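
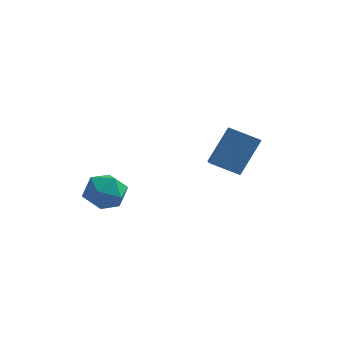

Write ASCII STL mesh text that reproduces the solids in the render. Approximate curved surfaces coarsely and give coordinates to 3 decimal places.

solid 
facet normal -0.319 -0.507 -0.801
outer loop
vertex 3.045 2.74 0.216
vertex 1.755 2.603 0.817
vertex 2.647 3.914 -0.368
endloop
endfacet
facet normal 0.902 0.097 -0.421
outer loop
vertex 3.305 4.957 1.283
vertex 3.045 2.74 0.216
vertex 2.647 3.914 -0.368
endloop
endfacet
facet normal -0.320 -0.506 -0.801
outer loop
vertex 2.647 3.914 -0.368
vertex 1.755 2.603 0.817
vertex 1.357 3.777 0.234
endloop
endfacet
facet normal -0.290 0.857 -0.426
outer loop
vertex 1.357 3.777 0.234
vertex 3.305 4.957 1.283
vertex 2.647 3.914 -0.368
endloop
endfacet
facet normal 0.290 -0.857 0.426
outer loop
vertex 3.045 2.74 0.216
vertex 2.413 3.646 2.468
vertex 1.755 2.603 0.817
endloop
endfacet
facet normal 0.902 0.097 -0.421
outer loop
vertex 3.703 3.783 1.866
vertex 3.045 2.74 0.216
vertex 3.305 4.957 1.283
endloop
endfacet
facet normal 0.290 -0.857 0.426
outer loop
vertex 3.703 3.783 1.866
vertex 2.413 3.646 2.468
vertex 3.045 2.74 0.216
endloop
endfacet
facet normal -0.902 -0.097 0.421
outer loop
vertex 1.755 2.603 0.817
vertex 2.413 3.646 2.468
vertex 1.357 3.777 0.234
endloop
endfacet
facet normal -0.290 0.857 -0.426
outer loop
vertex 2.015 4.82 1.884
vertex 3.305 4.957 1.283
vertex 1.357 3.777 0.234
endloop
endfacet
facet normal -0.902 -0.097 0.421
outer loop
vertex 1.357 3.777 0.234
vertex 2.413 3.646 2.468
vertex 2.015 4.82 1.884
endloop
endfacet
facet normal 0.319 0.506 0.801
outer loop
vertex 2.015 4.82 1.884
vertex 3.703 3.783 1.866
vertex 3.305 4.957 1.283
endloop
endfacet
facet normal 0.320 0.507 0.801
outer loop
vertex 2.413 3.646 2.468
vertex 3.703 3.783 1.866
vertex 2.015 4.82 1.884
endloop
endfacet
facet normal -0.965 -0.016 0.264
outer loop
vertex -2.534 -0.69 0.634
vertex -2.525 -1.72 0.603
vertex -2.294 -1.229 1.479
endloop
endfacet
facet normal -0.636 0.556 0.535
outer loop
vertex -2.534 -0.69 0.634
vertex -2.294 -1.229 1.479
vertex -1.758 -0.383 1.238
endloop
endfacet
facet normal -0.364 0.932 -0.006
outer loop
vertex -2.534 -0.69 0.634
vertex -1.758 -0.383 1.238
vertex -1.658 -0.351 0.213
endloop
endfacet
facet normal -0.524 0.592 -0.613
outer loop
vertex -2.534 -0.69 0.634
vertex -1.658 -0.351 0.213
vertex -2.131 -1.177 -0.18
endloop
endfacet
facet normal -0.895 0.006 -0.446
outer loop
vertex -2.534 -0.69 0.634
vertex -2.131 -1.177 -0.18
vertex -2.525 -1.72 0.603
endloop
endfacet
facet normal -0.095 0.328 0.940
outer loop
vertex -1.758 -0.383 1.238
vertex -2.294 -1.229 1.479
vertex -1.269 -1.223 1.58
endloop
endfacet
facet normal -0.625 -0.599 0.501
outer loop
vertex -2.294 -1.229 1.479
vertex -2.525 -1.72 0.603
vertex -1.742 -2.049 1.187
endloop
endfacet
facet normal -0.513 -0.563 -0.648
outer loop
vertex -2.525 -1.72 0.603
vertex -2.131 -1.177 -0.18
vertex -1.642 -2.017 0.162
endloop
endfacet
facet normal 0.088 0.386 -0.918
outer loop
vertex -2.131 -1.177 -0.18
vertex -1.658 -0.351 0.213
vertex -1.106 -1.171 -0.079
endloop
endfacet
facet normal 0.346 0.936 0.063
outer loop
vertex -1.658 -0.351 0.213
vertex -1.758 -0.383 1.238
vertex -0.875 -0.68 0.797
endloop
endfacet
facet normal 0.524 -0.592 0.613
outer loop
vertex -0.866 -1.71 0.766
vertex -1.269 -1.223 1.58
vertex -1.742 -2.049 1.187
endloop
endfacet
facet normal 0.364 -0.932 0.006
outer loop
vertex -0.866 -1.71 0.766
vertex -1.742 -2.049 1.187
vertex -1.642 -2.017 0.162
endloop
endfacet
facet normal 0.636 -0.556 -0.535
outer loop
vertex -0.866 -1.71 0.766
vertex -1.642 -2.017 0.162
vertex -1.106 -1.171 -0.079
endloop
endfacet
facet normal 0.965 0.016 -0.264
outer loop
vertex -0.866 -1.71 0.766
vertex -1.106 -1.171 -0.079
vertex -0.875 -0.68 0.797
endloop
endfacet
facet normal 0.895 -0.006 0.446
outer loop
vertex -0.866 -1.71 0.766
vertex -0.875 -0.68 0.797
vertex -1.269 -1.223 1.58
endloop
endfacet
facet normal -0.088 -0.386 0.918
outer loop
vertex -1.742 -2.049 1.187
vertex -1.269 -1.223 1.58
vertex -2.294 -1.229 1.479
endloop
endfacet
facet normal -0.346 -0.936 -0.063
outer loop
vertex -1.642 -2.017 0.162
vertex -1.742 -2.049 1.187
vertex -2.525 -1.72 0.603
endloop
endfacet
facet normal 0.095 -0.328 -0.940
outer loop
vertex -1.106 -1.171 -0.079
vertex -1.642 -2.017 0.162
vertex -2.131 -1.177 -0.18
endloop
endfacet
facet normal 0.625 0.599 -0.501
outer loop
vertex -0.875 -0.68 0.797
vertex -1.106 -1.171 -0.079
vertex -1.658 -0.351 0.213
endloop
endfacet
facet normal 0.513 0.563 0.648
outer loop
vertex -1.269 -1.223 1.58
vertex -0.875 -0.68 0.797
vertex -1.758 -0.383 1.238
endloop
endfacet

endsolid


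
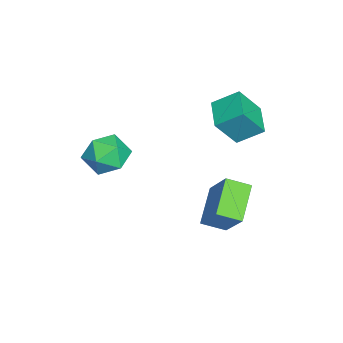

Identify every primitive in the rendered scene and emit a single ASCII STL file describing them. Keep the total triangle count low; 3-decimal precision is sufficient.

solid 
facet normal -0.318 0.505 -0.802
outer loop
vertex -1.227 1.926 1.978
vertex 0.227 2.302 1.638
vertex -1.112 0.792 1.218
endloop
endfacet
facet normal -0.944 -0.244 0.221
outer loop
vertex -0.587 -0.042 2.542
vertex -1.227 1.926 1.978
vertex -1.112 0.792 1.218
endloop
endfacet
facet normal -0.318 0.505 -0.802
outer loop
vertex -1.112 0.792 1.218
vertex 0.227 2.302 1.638
vertex 0.342 1.167 0.878
endloop
endfacet
facet normal 0.084 -0.828 -0.555
outer loop
vertex 0.342 1.167 0.878
vertex -0.587 -0.042 2.542
vertex -1.112 0.792 1.218
endloop
endfacet
facet normal -0.084 0.828 0.555
outer loop
vertex -1.227 1.926 1.978
vertex 0.752 1.468 2.962
vertex 0.227 2.302 1.638
endloop
endfacet
facet normal -0.944 -0.244 0.221
outer loop
vertex -0.702 1.093 3.302
vertex -1.227 1.926 1.978
vertex -0.587 -0.042 2.542
endloop
endfacet
facet normal -0.084 0.828 0.554
outer loop
vertex -0.702 1.093 3.302
vertex 0.752 1.468 2.962
vertex -1.227 1.926 1.978
endloop
endfacet
facet normal 0.944 0.244 -0.221
outer loop
vertex 0.227 2.302 1.638
vertex 0.752 1.468 2.962
vertex 0.342 1.167 0.878
endloop
endfacet
facet normal 0.084 -0.828 -0.554
outer loop
vertex 0.867 0.334 2.202
vertex -0.587 -0.042 2.542
vertex 0.342 1.167 0.878
endloop
endfacet
facet normal 0.944 0.244 -0.221
outer loop
vertex 0.342 1.167 0.878
vertex 0.752 1.468 2.962
vertex 0.867 0.334 2.202
endloop
endfacet
facet normal 0.318 -0.505 0.802
outer loop
vertex 0.867 0.334 2.202
vertex -0.702 1.093 3.302
vertex -0.587 -0.042 2.542
endloop
endfacet
facet normal 0.318 -0.505 0.802
outer loop
vertex 0.752 1.468 2.962
vertex -0.702 1.093 3.302
vertex 0.867 0.334 2.202
endloop
endfacet
facet normal -0.847 0.074 0.527
outer loop
vertex 1.949 0.979 -0.162
vertex 1.772 2.02 -0.593
vertex 0.937 0.179 -1.677
endloop
endfacet
facet normal 0.156 -0.913 0.378
outer loop
vertex 2.528 0.04 -2.667
vertex 1.949 0.979 -0.162
vertex 0.937 0.179 -1.677
endloop
endfacet
facet normal -0.847 0.074 0.527
outer loop
vertex 0.937 0.179 -1.677
vertex 1.772 2.02 -0.593
vertex 0.759 1.219 -2.108
endloop
endfacet
facet normal -0.509 -0.402 -0.761
outer loop
vertex 0.759 1.219 -2.108
vertex 2.528 0.04 -2.667
vertex 0.937 0.179 -1.677
endloop
endfacet
facet normal 0.509 0.402 0.761
outer loop
vertex 1.949 0.979 -0.162
vertex 3.363 1.881 -1.583
vertex 1.772 2.02 -0.593
endloop
endfacet
facet normal 0.156 -0.913 0.378
outer loop
vertex 3.541 0.841 -1.152
vertex 1.949 0.979 -0.162
vertex 2.528 0.04 -2.667
endloop
endfacet
facet normal 0.508 0.403 0.761
outer loop
vertex 3.541 0.841 -1.152
vertex 3.363 1.881 -1.583
vertex 1.949 0.979 -0.162
endloop
endfacet
facet normal -0.156 0.912 -0.378
outer loop
vertex 1.772 2.02 -0.593
vertex 3.363 1.881 -1.583
vertex 0.759 1.219 -2.108
endloop
endfacet
facet normal -0.508 -0.402 -0.762
outer loop
vertex 2.351 1.081 -3.098
vertex 2.528 0.04 -2.667
vertex 0.759 1.219 -2.108
endloop
endfacet
facet normal -0.156 0.913 -0.378
outer loop
vertex 0.759 1.219 -2.108
vertex 3.363 1.881 -1.583
vertex 2.351 1.081 -3.098
endloop
endfacet
facet normal 0.847 -0.074 -0.527
outer loop
vertex 2.351 1.081 -3.098
vertex 3.541 0.841 -1.152
vertex 2.528 0.04 -2.667
endloop
endfacet
facet normal 0.847 -0.073 -0.527
outer loop
vertex 3.363 1.881 -1.583
vertex 3.541 0.841 -1.152
vertex 2.351 1.081 -3.098
endloop
endfacet
facet normal -0.792 0.563 0.235
outer loop
vertex 3.4 -2.562 2.123
vertex 2.746 -3.335 1.771
vertex 3.059 -3.323 2.797
endloop
endfacet
facet normal -0.243 0.702 0.670
outer loop
vertex 3.4 -2.562 2.123
vertex 3.059 -3.323 2.797
vertex 4.08 -2.999 2.828
endloop
endfacet
facet normal 0.308 0.913 0.269
outer loop
vertex 3.4 -2.562 2.123
vertex 4.08 -2.999 2.828
vertex 4.399 -2.81 1.821
endloop
endfacet
facet normal 0.099 0.905 -0.414
outer loop
vertex 3.4 -2.562 2.123
vertex 4.399 -2.81 1.821
vertex 3.574 -3.018 1.168
endloop
endfacet
facet normal -0.580 0.689 -0.435
outer loop
vertex 3.4 -2.562 2.123
vertex 3.574 -3.018 1.168
vertex 2.746 -3.335 1.771
endloop
endfacet
facet normal -0.060 0.093 0.994
outer loop
vertex 4.08 -2.999 2.828
vertex 3.059 -3.323 2.797
vertex 3.846 -4.042 2.912
endloop
endfacet
facet normal -0.948 -0.130 0.291
outer loop
vertex 3.059 -3.323 2.797
vertex 2.746 -3.335 1.771
vertex 3.021 -4.25 2.259
endloop
endfacet
facet normal -0.605 0.072 -0.793
outer loop
vertex 2.746 -3.335 1.771
vertex 3.574 -3.018 1.168
vertex 3.34 -4.061 1.252
endloop
endfacet
facet normal 0.495 0.421 -0.760
outer loop
vertex 3.574 -3.018 1.168
vertex 4.399 -2.81 1.821
vertex 4.361 -3.737 1.283
endloop
endfacet
facet normal 0.832 0.434 0.345
outer loop
vertex 4.399 -2.81 1.821
vertex 4.08 -2.999 2.828
vertex 4.674 -3.725 2.309
endloop
endfacet
facet normal -0.099 -0.905 0.414
outer loop
vertex 4.02 -4.498 1.957
vertex 3.846 -4.042 2.912
vertex 3.021 -4.25 2.259
endloop
endfacet
facet normal -0.308 -0.913 -0.269
outer loop
vertex 4.02 -4.498 1.957
vertex 3.021 -4.25 2.259
vertex 3.34 -4.061 1.252
endloop
endfacet
facet normal 0.243 -0.702 -0.670
outer loop
vertex 4.02 -4.498 1.957
vertex 3.34 -4.061 1.252
vertex 4.361 -3.737 1.283
endloop
endfacet
facet normal 0.792 -0.563 -0.235
outer loop
vertex 4.02 -4.498 1.957
vertex 4.361 -3.737 1.283
vertex 4.674 -3.725 2.309
endloop
endfacet
facet normal 0.580 -0.689 0.435
outer loop
vertex 4.02 -4.498 1.957
vertex 4.674 -3.725 2.309
vertex 3.846 -4.042 2.912
endloop
endfacet
facet normal -0.495 -0.421 0.760
outer loop
vertex 3.021 -4.25 2.259
vertex 3.846 -4.042 2.912
vertex 3.059 -3.323 2.797
endloop
endfacet
facet normal -0.832 -0.434 -0.345
outer loop
vertex 3.34 -4.061 1.252
vertex 3.021 -4.25 2.259
vertex 2.746 -3.335 1.771
endloop
endfacet
facet normal 0.060 -0.093 -0.994
outer loop
vertex 4.361 -3.737 1.283
vertex 3.34 -4.061 1.252
vertex 3.574 -3.018 1.168
endloop
endfacet
facet normal 0.948 0.130 -0.291
outer loop
vertex 4.674 -3.725 2.309
vertex 4.361 -3.737 1.283
vertex 4.399 -2.81 1.821
endloop
endfacet
facet normal 0.605 -0.072 0.793
outer loop
vertex 3.846 -4.042 2.912
vertex 4.674 -3.725 2.309
vertex 4.08 -2.999 2.828
endloop
endfacet

endsolid


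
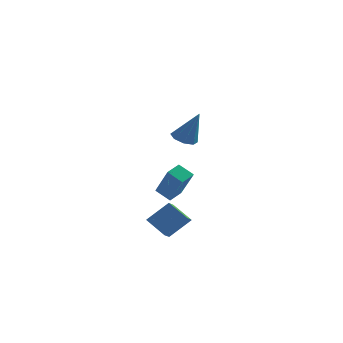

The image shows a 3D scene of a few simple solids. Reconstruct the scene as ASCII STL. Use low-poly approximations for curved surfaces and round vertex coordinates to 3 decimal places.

solid 
facet normal -0.755 0.308 0.579
outer loop
vertex -3.19 -3.887 -2.571
vertex -2.278 -3.408 -1.638
vertex -3.183 -3.035 -3.015
endloop
endfacet
facet normal -0.656 -0.344 -0.671
outer loop
vertex -2.262 -3.412 -3.722
vertex -3.19 -3.887 -2.571
vertex -3.183 -3.035 -3.015
endloop
endfacet
facet normal -0.754 0.309 0.579
outer loop
vertex -3.183 -3.035 -3.015
vertex -2.278 -3.408 -1.638
vertex -2.27 -2.557 -2.082
endloop
endfacet
facet normal 0.008 0.887 -0.462
outer loop
vertex -2.27 -2.557 -2.082
vertex -2.262 -3.412 -3.722
vertex -3.183 -3.035 -3.015
endloop
endfacet
facet normal -0.008 -0.886 0.463
outer loop
vertex -3.19 -3.887 -2.571
vertex -1.357 -3.785 -2.345
vertex -2.278 -3.408 -1.638
endloop
endfacet
facet normal -0.656 -0.344 -0.671
outer loop
vertex -2.27 -4.263 -3.278
vertex -3.19 -3.887 -2.571
vertex -2.262 -3.412 -3.722
endloop
endfacet
facet normal -0.008 -0.887 0.462
outer loop
vertex -2.27 -4.263 -3.278
vertex -1.357 -3.785 -2.345
vertex -3.19 -3.887 -2.571
endloop
endfacet
facet normal 0.656 0.344 0.671
outer loop
vertex -2.278 -3.408 -1.638
vertex -1.357 -3.785 -2.345
vertex -2.27 -2.557 -2.082
endloop
endfacet
facet normal 0.007 0.887 -0.462
outer loop
vertex -1.35 -2.933 -2.789
vertex -2.262 -3.412 -3.722
vertex -2.27 -2.557 -2.082
endloop
endfacet
facet normal 0.656 0.344 0.671
outer loop
vertex -2.27 -2.557 -2.082
vertex -1.357 -3.785 -2.345
vertex -1.35 -2.933 -2.789
endloop
endfacet
facet normal 0.755 -0.309 -0.579
outer loop
vertex -1.35 -2.933 -2.789
vertex -2.27 -4.263 -3.278
vertex -2.262 -3.412 -3.722
endloop
endfacet
facet normal 0.754 -0.308 -0.580
outer loop
vertex -1.357 -3.785 -2.345
vertex -2.27 -4.263 -3.278
vertex -1.35 -2.933 -2.789
endloop
endfacet
facet normal -0.813 0.219 0.539
outer loop
vertex -2.854 -1.195 -0.578
vertex -2.497 -0.462 -0.337
vertex -3.643 -0.299 -2.133
endloop
endfacet
facet normal -0.420 -0.862 -0.284
outer loop
vertex -2.903 -0.498 -2.623
vertex -2.854 -1.195 -0.578
vertex -3.643 -0.299 -2.133
endloop
endfacet
facet normal -0.814 0.217 0.539
outer loop
vertex -3.643 -0.299 -2.133
vertex -2.497 -0.462 -0.337
vertex -3.287 0.434 -1.891
endloop
endfacet
facet normal -0.402 0.457 -0.793
outer loop
vertex -3.287 0.434 -1.891
vertex -2.903 -0.498 -2.623
vertex -3.643 -0.299 -2.133
endloop
endfacet
facet normal 0.402 -0.457 0.793
outer loop
vertex -2.854 -1.195 -0.578
vertex -1.757 -0.661 -0.827
vertex -2.497 -0.462 -0.337
endloop
endfacet
facet normal -0.420 -0.862 -0.284
outer loop
vertex -2.113 -1.394 -1.069
vertex -2.854 -1.195 -0.578
vertex -2.903 -0.498 -2.623
endloop
endfacet
facet normal 0.403 -0.457 0.793
outer loop
vertex -2.113 -1.394 -1.069
vertex -1.757 -0.661 -0.827
vertex -2.854 -1.195 -0.578
endloop
endfacet
facet normal 0.420 0.862 0.284
outer loop
vertex -2.497 -0.462 -0.337
vertex -1.757 -0.661 -0.827
vertex -3.287 0.434 -1.891
endloop
endfacet
facet normal -0.403 0.457 -0.793
outer loop
vertex -2.546 0.235 -2.382
vertex -2.903 -0.498 -2.623
vertex -3.287 0.434 -1.891
endloop
endfacet
facet normal 0.420 0.862 0.284
outer loop
vertex -3.287 0.434 -1.891
vertex -1.757 -0.661 -0.827
vertex -2.546 0.235 -2.382
endloop
endfacet
facet normal 0.813 -0.219 -0.539
outer loop
vertex -2.546 0.235 -2.382
vertex -2.113 -1.394 -1.069
vertex -2.903 -0.498 -2.623
endloop
endfacet
facet normal 0.814 -0.218 -0.538
outer loop
vertex -1.757 -0.661 -0.827
vertex -2.113 -1.394 -1.069
vertex -2.546 0.235 -2.382
endloop
endfacet
facet normal -0.420 0.064 -0.905
outer loop
vertex -1.161 -3.46 2.017
vertex -1.656 -3.125 2.27
vertex -1.08 -2.969 2.014
endloop
endfacet
facet normal 0.982 -0.163 -0.098
outer loop
vertex -1.161 -3.46 2.017
vertex -1.08 -2.969 2.014
vertex -0.944 -3.235 3.81
endloop
endfacet
facet normal -0.420 0.066 -0.905
outer loop
vertex -1.08 -2.969 2.014
vertex -1.656 -3.125 2.27
vertex -1.336 -2.569 2.162
endloop
endfacet
facet normal 0.845 0.535 0.015
outer loop
vertex -1.08 -2.969 2.014
vertex -1.336 -2.569 2.162
vertex -0.944 -3.235 3.81
endloop
endfacet
facet normal -0.419 0.065 -0.905
outer loop
vertex -1.336 -2.569 2.162
vertex -1.656 -3.125 2.27
vertex -1.78 -2.495 2.373
endloop
endfacet
facet normal 0.293 0.909 0.298
outer loop
vertex -1.336 -2.569 2.162
vertex -1.78 -2.495 2.373
vertex -0.944 -3.235 3.81
endloop
endfacet
facet normal -0.419 0.066 -0.905
outer loop
vertex -1.78 -2.495 2.373
vertex -1.656 -3.125 2.27
vertex -2.152 -2.789 2.524
endloop
endfacet
facet normal -0.346 0.737 0.581
outer loop
vertex -1.78 -2.495 2.373
vertex -2.152 -2.789 2.524
vertex -0.944 -3.235 3.81
endloop
endfacet
facet normal -0.419 0.065 -0.905
outer loop
vertex -2.152 -2.789 2.524
vertex -1.656 -3.125 2.27
vertex -2.233 -3.28 2.526
endloop
endfacet
facet normal -0.703 0.119 0.701
outer loop
vertex -2.152 -2.789 2.524
vertex -2.233 -3.28 2.526
vertex -0.944 -3.235 3.81
endloop
endfacet
facet normal -0.419 0.065 -0.906
outer loop
vertex -2.233 -3.28 2.526
vertex -1.656 -3.125 2.27
vertex -1.977 -3.68 2.379
endloop
endfacet
facet normal -0.566 -0.578 0.588
outer loop
vertex -2.233 -3.28 2.526
vertex -1.977 -3.68 2.379
vertex -0.944 -3.235 3.81
endloop
endfacet
facet normal -0.419 0.065 -0.905
outer loop
vertex -1.977 -3.68 2.379
vertex -1.656 -3.125 2.27
vertex -1.533 -3.754 2.168
endloop
endfacet
facet normal -0.013 -0.952 0.306
outer loop
vertex -1.977 -3.68 2.379
vertex -1.533 -3.754 2.168
vertex -0.944 -3.235 3.81
endloop
endfacet
facet normal -0.419 0.065 -0.906
outer loop
vertex -1.533 -3.754 2.168
vertex -1.656 -3.125 2.27
vertex -1.161 -3.46 2.017
endloop
endfacet
facet normal 0.625 -0.780 0.022
outer loop
vertex -1.533 -3.754 2.168
vertex -1.161 -3.46 2.017
vertex -0.944 -3.235 3.81
endloop
endfacet

endsolid


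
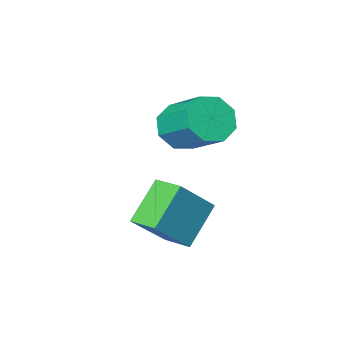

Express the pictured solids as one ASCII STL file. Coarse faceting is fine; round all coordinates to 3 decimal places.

solid 
facet normal 0.104 -0.823 -0.558
outer loop
vertex -2.291 -3.681 3.215
vertex -2.993 -3.446 2.738
vertex -2.127 -3.3 2.684
endloop
endfacet
facet normal 0.964 -0.054 0.259
outer loop
vertex -2.291 -3.681 3.215
vertex -2.127 -3.3 2.684
vertex -2.466 -2.289 4.158
endloop
endfacet
facet normal 0.964 -0.056 0.260
outer loop
vertex -2.466 -2.289 4.158
vertex -2.127 -3.3 2.684
vertex -2.301 -1.909 3.627
endloop
endfacet
facet normal -0.103 0.824 0.558
outer loop
vertex -2.466 -2.289 4.158
vertex -2.301 -1.909 3.627
vertex -3.167 -2.054 3.682
endloop
endfacet
facet normal 0.104 -0.823 -0.558
outer loop
vertex -2.127 -3.3 2.684
vertex -2.993 -3.446 2.738
vertex -2.469 -3.005 2.185
endloop
endfacet
facet normal 0.855 0.360 -0.373
outer loop
vertex -2.127 -3.3 2.684
vertex -2.469 -3.005 2.185
vertex -2.301 -1.909 3.627
endloop
endfacet
facet normal 0.855 0.361 -0.374
outer loop
vertex -2.301 -1.909 3.627
vertex -2.469 -3.005 2.185
vertex -2.644 -1.613 3.128
endloop
endfacet
facet normal -0.102 0.823 0.559
outer loop
vertex -2.301 -1.909 3.627
vertex -2.644 -1.613 3.128
vertex -3.167 -2.054 3.682
endloop
endfacet
facet normal 0.103 -0.823 -0.558
outer loop
vertex -2.469 -3.005 2.185
vertex -2.993 -3.446 2.738
vertex -3.119 -2.968 2.01
endloop
endfacet
facet normal 0.244 0.565 -0.788
outer loop
vertex -2.469 -3.005 2.185
vertex -3.119 -2.968 2.01
vertex -2.644 -1.613 3.128
endloop
endfacet
facet normal 0.244 0.565 -0.788
outer loop
vertex -2.644 -1.613 3.128
vertex -3.119 -2.968 2.01
vertex -3.293 -1.577 2.953
endloop
endfacet
facet normal -0.105 0.824 0.557
outer loop
vertex -2.644 -1.613 3.128
vertex -3.293 -1.577 2.953
vertex -3.167 -2.054 3.682
endloop
endfacet
facet normal 0.103 -0.823 -0.558
outer loop
vertex -3.119 -2.968 2.01
vertex -2.993 -3.446 2.738
vertex -3.694 -3.211 2.262
endloop
endfacet
facet normal -0.510 0.438 -0.740
outer loop
vertex -3.119 -2.968 2.01
vertex -3.694 -3.211 2.262
vertex -3.293 -1.577 2.953
endloop
endfacet
facet normal -0.508 0.438 -0.741
outer loop
vertex -3.293 -1.577 2.953
vertex -3.694 -3.211 2.262
vertex -3.869 -1.819 3.205
endloop
endfacet
facet normal -0.103 0.824 0.557
outer loop
vertex -3.293 -1.577 2.953
vertex -3.869 -1.819 3.205
vertex -3.167 -2.054 3.682
endloop
endfacet
facet normal 0.103 -0.824 -0.558
outer loop
vertex -3.694 -3.211 2.262
vertex -2.993 -3.446 2.738
vertex -3.859 -3.591 2.793
endloop
endfacet
facet normal -0.964 0.055 -0.260
outer loop
vertex -3.694 -3.211 2.262
vertex -3.859 -3.591 2.793
vertex -3.869 -1.819 3.205
endloop
endfacet
facet normal -0.964 0.055 -0.259
outer loop
vertex -3.869 -1.819 3.205
vertex -3.859 -3.591 2.793
vertex -4.033 -2.2 3.736
endloop
endfacet
facet normal -0.104 0.823 0.558
outer loop
vertex -3.869 -1.819 3.205
vertex -4.033 -2.2 3.736
vertex -3.167 -2.054 3.682
endloop
endfacet
facet normal 0.102 -0.823 -0.559
outer loop
vertex -3.859 -3.591 2.793
vertex -2.993 -3.446 2.738
vertex -3.516 -3.887 3.292
endloop
endfacet
facet normal -0.855 -0.360 0.374
outer loop
vertex -3.859 -3.591 2.793
vertex -3.516 -3.887 3.292
vertex -4.033 -2.2 3.736
endloop
endfacet
facet normal -0.855 -0.360 0.373
outer loop
vertex -4.033 -2.2 3.736
vertex -3.516 -3.887 3.292
vertex -3.691 -2.495 4.235
endloop
endfacet
facet normal -0.104 0.823 0.558
outer loop
vertex -4.033 -2.2 3.736
vertex -3.691 -2.495 4.235
vertex -3.167 -2.054 3.682
endloop
endfacet
facet normal 0.105 -0.824 -0.557
outer loop
vertex -3.516 -3.887 3.292
vertex -2.993 -3.446 2.738
vertex -2.867 -3.923 3.467
endloop
endfacet
facet normal -0.244 -0.565 0.788
outer loop
vertex -3.516 -3.887 3.292
vertex -2.867 -3.923 3.467
vertex -3.691 -2.495 4.235
endloop
endfacet
facet normal -0.244 -0.565 0.788
outer loop
vertex -3.691 -2.495 4.235
vertex -2.867 -3.923 3.467
vertex -3.041 -2.532 4.41
endloop
endfacet
facet normal -0.103 0.823 0.558
outer loop
vertex -3.691 -2.495 4.235
vertex -3.041 -2.532 4.41
vertex -3.167 -2.054 3.682
endloop
endfacet
facet normal 0.103 -0.824 -0.557
outer loop
vertex -2.867 -3.923 3.467
vertex -2.993 -3.446 2.738
vertex -2.291 -3.681 3.215
endloop
endfacet
facet normal 0.508 -0.439 0.741
outer loop
vertex -2.867 -3.923 3.467
vertex -2.291 -3.681 3.215
vertex -3.041 -2.532 4.41
endloop
endfacet
facet normal 0.510 -0.438 0.741
outer loop
vertex -3.041 -2.532 4.41
vertex -2.291 -3.681 3.215
vertex -2.466 -2.289 4.158
endloop
endfacet
facet normal -0.103 0.823 0.558
outer loop
vertex -3.041 -2.532 4.41
vertex -2.466 -2.289 4.158
vertex -3.167 -2.054 3.682
endloop
endfacet
facet normal -0.692 -0.087 -0.716
outer loop
vertex -2.298 -1.814 0.721
vertex -2.552 -0.877 0.853
vertex -1.193 -1.356 -0.402
endloop
endfacet
facet normal 0.259 -0.956 -0.135
outer loop
vertex 0.032 -1.203 0.867
vertex -2.298 -1.814 0.721
vertex -1.193 -1.356 -0.402
endloop
endfacet
facet normal -0.692 -0.086 -0.717
outer loop
vertex -1.193 -1.356 -0.402
vertex -2.552 -0.877 0.853
vertex -1.447 -0.419 -0.269
endloop
endfacet
facet normal 0.674 0.280 -0.684
outer loop
vertex -1.447 -0.419 -0.269
vertex 0.032 -1.203 0.867
vertex -1.193 -1.356 -0.402
endloop
endfacet
facet normal -0.674 -0.279 0.684
outer loop
vertex -2.298 -1.814 0.721
vertex -1.327 -0.724 2.122
vertex -2.552 -0.877 0.853
endloop
endfacet
facet normal 0.259 -0.956 -0.135
outer loop
vertex -1.073 -1.661 1.989
vertex -2.298 -1.814 0.721
vertex 0.032 -1.203 0.867
endloop
endfacet
facet normal -0.673 -0.280 0.684
outer loop
vertex -1.073 -1.661 1.989
vertex -1.327 -0.724 2.122
vertex -2.298 -1.814 0.721
endloop
endfacet
facet normal -0.259 0.956 0.135
outer loop
vertex -2.552 -0.877 0.853
vertex -1.327 -0.724 2.122
vertex -1.447 -0.419 -0.269
endloop
endfacet
facet normal 0.674 0.279 -0.684
outer loop
vertex -0.222 -0.266 0.999
vertex 0.032 -1.203 0.867
vertex -1.447 -0.419 -0.269
endloop
endfacet
facet normal -0.259 0.956 0.135
outer loop
vertex -1.447 -0.419 -0.269
vertex -1.327 -0.724 2.122
vertex -0.222 -0.266 0.999
endloop
endfacet
facet normal 0.692 0.087 0.717
outer loop
vertex -0.222 -0.266 0.999
vertex -1.073 -1.661 1.989
vertex 0.032 -1.203 0.867
endloop
endfacet
facet normal 0.692 0.086 0.716
outer loop
vertex -1.327 -0.724 2.122
vertex -1.073 -1.661 1.989
vertex -0.222 -0.266 0.999
endloop
endfacet

endsolid


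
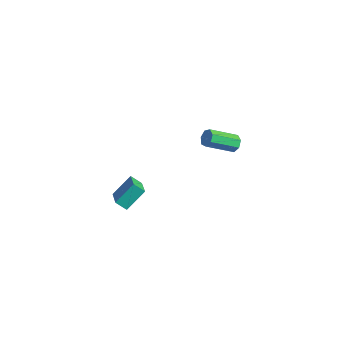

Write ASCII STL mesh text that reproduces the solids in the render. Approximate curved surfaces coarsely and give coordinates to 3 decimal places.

solid 
facet normal 0.342 0.794 -0.503
outer loop
vertex 0.536 4.223 -4.135
vertex 0.153 4.612 -3.782
vertex 0.764 4.426 -3.66
endloop
endfacet
facet normal 0.849 -0.491 -0.198
outer loop
vertex 0.536 4.223 -4.135
vertex 0.764 4.426 -3.66
vertex -0.19 2.54 -3.071
endloop
endfacet
facet normal 0.848 -0.491 -0.198
outer loop
vertex -0.19 2.54 -3.071
vertex 0.764 4.426 -3.66
vertex 0.038 2.742 -2.596
endloop
endfacet
facet normal -0.342 -0.794 0.502
outer loop
vertex -0.19 2.54 -3.071
vertex 0.038 2.742 -2.596
vertex -0.573 2.928 -2.718
endloop
endfacet
facet normal 0.342 0.795 -0.502
outer loop
vertex 0.764 4.426 -3.66
vertex 0.153 4.612 -3.782
vertex 0.531 4.768 -3.277
endloop
endfacet
facet normal 0.844 -0.025 0.536
outer loop
vertex 0.764 4.426 -3.66
vertex 0.531 4.768 -3.277
vertex 0.038 2.742 -2.596
endloop
endfacet
facet normal 0.844 -0.025 0.536
outer loop
vertex 0.038 2.742 -2.596
vertex 0.531 4.768 -3.277
vertex -0.195 3.084 -2.213
endloop
endfacet
facet normal -0.342 -0.795 0.502
outer loop
vertex 0.038 2.742 -2.596
vertex -0.195 3.084 -2.213
vertex -0.573 2.928 -2.718
endloop
endfacet
facet normal 0.343 0.794 -0.502
outer loop
vertex 0.531 4.768 -3.277
vertex 0.153 4.612 -3.782
vertex 0.014 4.993 -3.274
endloop
endfacet
facet normal 0.204 0.458 0.865
outer loop
vertex 0.531 4.768 -3.277
vertex 0.014 4.993 -3.274
vertex -0.195 3.084 -2.213
endloop
endfacet
facet normal 0.204 0.458 0.865
outer loop
vertex -0.195 3.084 -2.213
vertex 0.014 4.993 -3.274
vertex -0.712 3.309 -2.21
endloop
endfacet
facet normal -0.343 -0.794 0.502
outer loop
vertex -0.195 3.084 -2.213
vertex -0.712 3.309 -2.21
vertex -0.573 2.928 -2.718
endloop
endfacet
facet normal 0.343 0.794 -0.502
outer loop
vertex 0.014 4.993 -3.274
vertex 0.153 4.612 -3.782
vertex -0.399 4.931 -3.654
endloop
endfacet
facet normal -0.590 0.598 0.543
outer loop
vertex 0.014 4.993 -3.274
vertex -0.399 4.931 -3.654
vertex -0.712 3.309 -2.21
endloop
endfacet
facet normal -0.590 0.598 0.543
outer loop
vertex -0.712 3.309 -2.21
vertex -0.399 4.931 -3.654
vertex -1.125 3.247 -2.59
endloop
endfacet
facet normal -0.343 -0.794 0.502
outer loop
vertex -0.712 3.309 -2.21
vertex -1.125 3.247 -2.59
vertex -0.573 2.928 -2.718
endloop
endfacet
facet normal 0.342 0.794 -0.503
outer loop
vertex -0.399 4.931 -3.654
vertex 0.153 4.612 -3.782
vertex -0.396 4.628 -4.13
endloop
endfacet
facet normal -0.940 0.286 -0.188
outer loop
vertex -0.399 4.931 -3.654
vertex -0.396 4.628 -4.13
vertex -1.125 3.247 -2.59
endloop
endfacet
facet normal -0.939 0.287 -0.188
outer loop
vertex -1.125 3.247 -2.59
vertex -0.396 4.628 -4.13
vertex -1.122 2.945 -3.066
endloop
endfacet
facet normal -0.343 -0.794 0.502
outer loop
vertex -1.125 3.247 -2.59
vertex -1.122 2.945 -3.066
vertex -0.573 2.928 -2.718
endloop
endfacet
facet normal 0.341 0.795 -0.502
outer loop
vertex -0.396 4.628 -4.13
vertex 0.153 4.612 -3.782
vertex 0.021 4.314 -4.344
endloop
endfacet
facet normal -0.581 -0.241 -0.778
outer loop
vertex -0.396 4.628 -4.13
vertex 0.021 4.314 -4.344
vertex -1.122 2.945 -3.066
endloop
endfacet
facet normal -0.582 -0.240 -0.777
outer loop
vertex -1.122 2.945 -3.066
vertex 0.021 4.314 -4.344
vertex -0.706 2.63 -3.28
endloop
endfacet
facet normal -0.343 -0.794 0.502
outer loop
vertex -1.122 2.945 -3.066
vertex -0.706 2.63 -3.28
vertex -0.573 2.928 -2.718
endloop
endfacet
facet normal 0.344 0.794 -0.502
outer loop
vertex 0.021 4.314 -4.344
vertex 0.153 4.612 -3.782
vertex 0.536 4.223 -4.135
endloop
endfacet
facet normal 0.214 -0.586 -0.782
outer loop
vertex 0.021 4.314 -4.344
vertex 0.536 4.223 -4.135
vertex -0.706 2.63 -3.28
endloop
endfacet
facet normal 0.214 -0.586 -0.781
outer loop
vertex -0.706 2.63 -3.28
vertex 0.536 4.223 -4.135
vertex -0.19 2.54 -3.071
endloop
endfacet
facet normal -0.342 -0.794 0.502
outer loop
vertex -0.706 2.63 -3.28
vertex -0.19 2.54 -3.071
vertex -0.573 2.928 -2.718
endloop
endfacet
facet normal -0.634 -0.465 0.618
outer loop
vertex 0.761 -3.874 -2.108
vertex -0.566 -3.042 -2.843
vertex 0.594 -5.123 -3.219
endloop
endfacet
facet normal 0.767 -0.481 0.425
outer loop
vertex 1.146 -4.718 -3.757
vertex 0.761 -3.874 -2.108
vertex 0.594 -5.123 -3.219
endloop
endfacet
facet normal -0.634 -0.465 0.618
outer loop
vertex 0.594 -5.123 -3.219
vertex -0.566 -3.042 -2.843
vertex -0.733 -4.291 -3.955
endloop
endfacet
facet normal -0.099 -0.743 -0.661
outer loop
vertex -0.733 -4.291 -3.955
vertex 1.146 -4.718 -3.757
vertex 0.594 -5.123 -3.219
endloop
endfacet
facet normal 0.100 0.743 0.662
outer loop
vertex 0.761 -3.874 -2.108
vertex -0.014 -2.637 -3.381
vertex -0.566 -3.042 -2.843
endloop
endfacet
facet normal 0.767 -0.481 0.425
outer loop
vertex 1.313 -3.469 -2.645
vertex 0.761 -3.874 -2.108
vertex 1.146 -4.718 -3.757
endloop
endfacet
facet normal 0.099 0.743 0.662
outer loop
vertex 1.313 -3.469 -2.645
vertex -0.014 -2.637 -3.381
vertex 0.761 -3.874 -2.108
endloop
endfacet
facet normal -0.767 0.481 -0.425
outer loop
vertex -0.566 -3.042 -2.843
vertex -0.014 -2.637 -3.381
vertex -0.733 -4.291 -3.955
endloop
endfacet
facet normal -0.099 -0.743 -0.662
outer loop
vertex -0.181 -3.886 -4.492
vertex 1.146 -4.718 -3.757
vertex -0.733 -4.291 -3.955
endloop
endfacet
facet normal -0.767 0.481 -0.425
outer loop
vertex -0.733 -4.291 -3.955
vertex -0.014 -2.637 -3.381
vertex -0.181 -3.886 -4.492
endloop
endfacet
facet normal 0.634 0.465 -0.618
outer loop
vertex -0.181 -3.886 -4.492
vertex 1.313 -3.469 -2.645
vertex 1.146 -4.718 -3.757
endloop
endfacet
facet normal 0.634 0.465 -0.618
outer loop
vertex -0.014 -2.637 -3.381
vertex 1.313 -3.469 -2.645
vertex -0.181 -3.886 -4.492
endloop
endfacet

endsolid


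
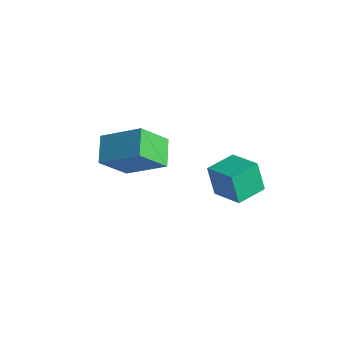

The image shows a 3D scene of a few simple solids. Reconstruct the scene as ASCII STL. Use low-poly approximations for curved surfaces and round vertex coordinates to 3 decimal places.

solid 
facet normal -0.587 0.705 0.398
outer loop
vertex -1.388 0.576 -0.632
vertex -0.931 1.746 -2.031
vertex -3.04 -0.153 -1.78
endloop
endfacet
facet normal -0.243 -0.622 0.744
outer loop
vertex -2.229 -1.126 -2.329
vertex -1.388 0.576 -0.632
vertex -3.04 -0.153 -1.78
endloop
endfacet
facet normal -0.587 0.705 0.398
outer loop
vertex -3.04 -0.153 -1.78
vertex -0.931 1.746 -2.031
vertex -2.583 1.017 -3.179
endloop
endfacet
facet normal -0.772 -0.340 -0.537
outer loop
vertex -2.583 1.017 -3.179
vertex -2.229 -1.126 -2.329
vertex -3.04 -0.153 -1.78
endloop
endfacet
facet normal 0.772 0.340 0.537
outer loop
vertex -1.388 0.576 -0.632
vertex -0.12 0.773 -2.58
vertex -0.931 1.746 -2.031
endloop
endfacet
facet normal -0.243 -0.622 0.744
outer loop
vertex -0.577 -0.397 -1.181
vertex -1.388 0.576 -0.632
vertex -2.229 -1.126 -2.329
endloop
endfacet
facet normal 0.772 0.340 0.537
outer loop
vertex -0.577 -0.397 -1.181
vertex -0.12 0.773 -2.58
vertex -1.388 0.576 -0.632
endloop
endfacet
facet normal 0.243 0.622 -0.744
outer loop
vertex -0.931 1.746 -2.031
vertex -0.12 0.773 -2.58
vertex -2.583 1.017 -3.179
endloop
endfacet
facet normal -0.772 -0.340 -0.537
outer loop
vertex -1.772 0.044 -3.728
vertex -2.229 -1.126 -2.329
vertex -2.583 1.017 -3.179
endloop
endfacet
facet normal 0.243 0.622 -0.744
outer loop
vertex -2.583 1.017 -3.179
vertex -0.12 0.773 -2.58
vertex -1.772 0.044 -3.728
endloop
endfacet
facet normal 0.587 -0.705 -0.398
outer loop
vertex -1.772 0.044 -3.728
vertex -0.577 -0.397 -1.181
vertex -2.229 -1.126 -2.329
endloop
endfacet
facet normal 0.587 -0.705 -0.398
outer loop
vertex -0.12 0.773 -2.58
vertex -0.577 -0.397 -1.181
vertex -1.772 0.044 -3.728
endloop
endfacet
facet normal -0.920 0.112 -0.375
outer loop
vertex 1.718 1.187 -1.685
vertex 1.906 2.583 -1.731
vertex 2.24 1.073 -3.001
endloop
endfacet
facet normal -0.133 -0.991 0.033
outer loop
vertex 3.694 0.897 -2.409
vertex 1.718 1.187 -1.685
vertex 2.24 1.073 -3.001
endloop
endfacet
facet normal -0.920 0.112 -0.375
outer loop
vertex 2.24 1.073 -3.001
vertex 1.906 2.583 -1.731
vertex 2.428 2.47 -3.047
endloop
endfacet
facet normal 0.368 -0.080 -0.927
outer loop
vertex 2.428 2.47 -3.047
vertex 3.694 0.897 -2.409
vertex 2.24 1.073 -3.001
endloop
endfacet
facet normal -0.368 0.080 0.927
outer loop
vertex 1.718 1.187 -1.685
vertex 3.36 2.407 -1.139
vertex 1.906 2.583 -1.731
endloop
endfacet
facet normal -0.134 -0.991 0.032
outer loop
vertex 3.172 1.01 -1.093
vertex 1.718 1.187 -1.685
vertex 3.694 0.897 -2.409
endloop
endfacet
facet normal -0.368 0.080 0.927
outer loop
vertex 3.172 1.01 -1.093
vertex 3.36 2.407 -1.139
vertex 1.718 1.187 -1.685
endloop
endfacet
facet normal 0.133 0.991 -0.032
outer loop
vertex 1.906 2.583 -1.731
vertex 3.36 2.407 -1.139
vertex 2.428 2.47 -3.047
endloop
endfacet
facet normal 0.368 -0.080 -0.927
outer loop
vertex 3.882 2.293 -2.455
vertex 3.694 0.897 -2.409
vertex 2.428 2.47 -3.047
endloop
endfacet
facet normal 0.134 0.990 -0.033
outer loop
vertex 2.428 2.47 -3.047
vertex 3.36 2.407 -1.139
vertex 3.882 2.293 -2.455
endloop
endfacet
facet normal 0.920 -0.112 0.375
outer loop
vertex 3.882 2.293 -2.455
vertex 3.172 1.01 -1.093
vertex 3.694 0.897 -2.409
endloop
endfacet
facet normal 0.920 -0.112 0.375
outer loop
vertex 3.36 2.407 -1.139
vertex 3.172 1.01 -1.093
vertex 3.882 2.293 -2.455
endloop
endfacet

endsolid


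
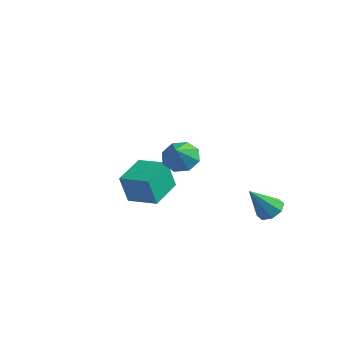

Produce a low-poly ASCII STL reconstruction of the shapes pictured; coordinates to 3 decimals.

solid 
facet normal 0.334 0.496 -0.802
outer loop
vertex 3.536 3.372 -4.117
vertex 2.956 4.027 -3.954
vertex 3.795 3.854 -3.711
endloop
endfacet
facet normal 0.684 -0.649 0.334
outer loop
vertex 3.536 3.372 -4.117
vertex 3.795 3.854 -3.711
vertex 2.244 2.973 -2.246
endloop
endfacet
facet normal 0.334 0.495 -0.802
outer loop
vertex 3.795 3.854 -3.711
vertex 2.956 4.027 -3.954
vertex 3.563 4.437 -3.448
endloop
endfacet
facet normal 0.699 -0.044 0.714
outer loop
vertex 3.795 3.854 -3.711
vertex 3.563 4.437 -3.448
vertex 2.244 2.973 -2.246
endloop
endfacet
facet normal 0.334 0.495 -0.802
outer loop
vertex 3.563 4.437 -3.448
vertex 2.956 4.027 -3.954
vertex 2.975 4.781 -3.481
endloop
endfacet
facet normal 0.235 0.482 0.844
outer loop
vertex 3.563 4.437 -3.448
vertex 2.975 4.781 -3.481
vertex 2.244 2.973 -2.246
endloop
endfacet
facet normal 0.335 0.495 -0.802
outer loop
vertex 2.975 4.781 -3.481
vertex 2.956 4.027 -3.954
vertex 2.377 4.683 -3.791
endloop
endfacet
facet normal -0.439 0.621 0.650
outer loop
vertex 2.975 4.781 -3.481
vertex 2.377 4.683 -3.791
vertex 2.244 2.973 -2.246
endloop
endfacet
facet normal 0.335 0.495 -0.802
outer loop
vertex 2.377 4.683 -3.791
vertex 2.956 4.027 -3.954
vertex 2.118 4.201 -4.197
endloop
endfacet
facet normal -0.925 0.292 0.243
outer loop
vertex 2.377 4.683 -3.791
vertex 2.118 4.201 -4.197
vertex 2.244 2.973 -2.246
endloop
endfacet
facet normal 0.335 0.494 -0.802
outer loop
vertex 2.118 4.201 -4.197
vertex 2.956 4.027 -3.954
vertex 2.35 3.617 -4.46
endloop
endfacet
facet normal -0.940 -0.312 -0.136
outer loop
vertex 2.118 4.201 -4.197
vertex 2.35 3.617 -4.46
vertex 2.244 2.973 -2.246
endloop
endfacet
facet normal 0.334 0.495 -0.802
outer loop
vertex 2.35 3.617 -4.46
vertex 2.956 4.027 -3.954
vertex 2.937 3.274 -4.427
endloop
endfacet
facet normal -0.475 -0.839 -0.267
outer loop
vertex 2.35 3.617 -4.46
vertex 2.937 3.274 -4.427
vertex 2.244 2.973 -2.246
endloop
endfacet
facet normal 0.334 0.495 -0.802
outer loop
vertex 2.937 3.274 -4.427
vertex 2.956 4.027 -3.954
vertex 3.536 3.372 -4.117
endloop
endfacet
facet normal 0.197 -0.978 -0.072
outer loop
vertex 2.937 3.274 -4.427
vertex 3.536 3.372 -4.117
vertex 2.244 2.973 -2.246
endloop
endfacet
facet normal -0.980 -0.102 -0.171
outer loop
vertex -4.859 0.653 -2.672
vertex -5.155 2.782 -2.25
vertex -4.576 1.063 -4.537
endloop
endfacet
facet normal 0.135 -0.972 -0.193
outer loop
vertex -2.705 1.258 -4.21
vertex -4.859 0.653 -2.672
vertex -4.576 1.063 -4.537
endloop
endfacet
facet normal -0.980 -0.102 -0.171
outer loop
vertex -4.576 1.063 -4.537
vertex -5.155 2.782 -2.25
vertex -4.872 3.191 -4.115
endloop
endfacet
facet normal 0.147 0.212 -0.966
outer loop
vertex -4.872 3.191 -4.115
vertex -2.705 1.258 -4.21
vertex -4.576 1.063 -4.537
endloop
endfacet
facet normal -0.147 -0.212 0.966
outer loop
vertex -4.859 0.653 -2.672
vertex -3.284 2.977 -1.923
vertex -5.155 2.782 -2.25
endloop
endfacet
facet normal 0.135 -0.972 -0.193
outer loop
vertex -2.988 0.849 -2.345
vertex -4.859 0.653 -2.672
vertex -2.705 1.258 -4.21
endloop
endfacet
facet normal -0.147 -0.212 0.966
outer loop
vertex -2.988 0.849 -2.345
vertex -3.284 2.977 -1.923
vertex -4.859 0.653 -2.672
endloop
endfacet
facet normal -0.135 0.972 0.193
outer loop
vertex -5.155 2.782 -2.25
vertex -3.284 2.977 -1.923
vertex -4.872 3.191 -4.115
endloop
endfacet
facet normal 0.147 0.212 -0.966
outer loop
vertex -3.001 3.387 -3.788
vertex -2.705 1.258 -4.21
vertex -4.872 3.191 -4.115
endloop
endfacet
facet normal -0.136 0.972 0.193
outer loop
vertex -4.872 3.191 -4.115
vertex -3.284 2.977 -1.923
vertex -3.001 3.387 -3.788
endloop
endfacet
facet normal 0.980 0.102 0.171
outer loop
vertex -3.001 3.387 -3.788
vertex -2.988 0.849 -2.345
vertex -2.705 1.258 -4.21
endloop
endfacet
facet normal 0.980 0.102 0.171
outer loop
vertex -3.284 2.977 -1.923
vertex -2.988 0.849 -2.345
vertex -3.001 3.387 -3.788
endloop
endfacet
facet normal -0.259 0.647 -0.717
outer loop
vertex 3.237 -2.915 3.049
vertex 2.261 -3.188 3.156
vertex 2.861 -2.48 3.577
endloop
endfacet
facet normal 0.844 0.087 0.529
outer loop
vertex 3.237 -2.915 3.049
vertex 2.861 -2.48 3.577
vertex 2.639 -4.132 4.204
endloop
endfacet
facet normal -0.260 0.647 -0.717
outer loop
vertex 2.861 -2.48 3.577
vertex 2.261 -3.188 3.156
vertex 2.133 -2.46 3.859
endloop
endfacet
facet normal 0.353 0.290 0.890
outer loop
vertex 2.861 -2.48 3.577
vertex 2.133 -2.46 3.859
vertex 2.639 -4.132 4.204
endloop
endfacet
facet normal -0.259 0.647 -0.717
outer loop
vertex 2.133 -2.46 3.859
vertex 2.261 -3.188 3.156
vertex 1.48 -2.866 3.729
endloop
endfacet
facet normal -0.264 0.118 0.957
outer loop
vertex 2.133 -2.46 3.859
vertex 1.48 -2.866 3.729
vertex 2.639 -4.132 4.204
endloop
endfacet
facet normal -0.260 0.646 -0.717
outer loop
vertex 1.48 -2.866 3.729
vertex 2.261 -3.188 3.156
vertex 1.284 -3.462 3.263
endloop
endfacet
facet normal -0.643 -0.329 0.691
outer loop
vertex 1.48 -2.866 3.729
vertex 1.284 -3.462 3.263
vertex 2.639 -4.132 4.204
endloop
endfacet
facet normal -0.260 0.646 -0.717
outer loop
vertex 1.284 -3.462 3.263
vertex 2.261 -3.188 3.156
vertex 1.66 -3.897 2.735
endloop
endfacet
facet normal -0.563 -0.788 0.249
outer loop
vertex 1.284 -3.462 3.263
vertex 1.66 -3.897 2.735
vertex 2.639 -4.132 4.204
endloop
endfacet
facet normal -0.259 0.646 -0.718
outer loop
vertex 1.66 -3.897 2.735
vertex 2.261 -3.188 3.156
vertex 2.388 -3.917 2.454
endloop
endfacet
facet normal -0.070 -0.991 -0.112
outer loop
vertex 1.66 -3.897 2.735
vertex 2.388 -3.917 2.454
vertex 2.639 -4.132 4.204
endloop
endfacet
facet normal -0.260 0.646 -0.718
outer loop
vertex 2.388 -3.917 2.454
vertex 2.261 -3.188 3.156
vertex 3.041 -3.51 2.584
endloop
endfacet
facet normal 0.546 -0.819 -0.179
outer loop
vertex 2.388 -3.917 2.454
vertex 3.041 -3.51 2.584
vertex 2.639 -4.132 4.204
endloop
endfacet
facet normal -0.259 0.646 -0.718
outer loop
vertex 3.041 -3.51 2.584
vertex 2.261 -3.188 3.156
vertex 3.237 -2.915 3.049
endloop
endfacet
facet normal 0.924 -0.372 0.086
outer loop
vertex 3.041 -3.51 2.584
vertex 3.237 -2.915 3.049
vertex 2.639 -4.132 4.204
endloop
endfacet

endsolid


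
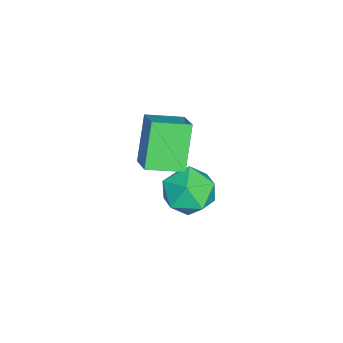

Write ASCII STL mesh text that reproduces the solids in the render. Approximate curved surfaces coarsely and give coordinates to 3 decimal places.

solid 
facet normal 0.133 -0.363 0.922
outer loop
vertex 3.076 0.868 -0.337
vertex 1.903 0.712 -0.229
vertex 2.58 -0.159 -0.67
endloop
endfacet
facet normal 0.699 -0.503 0.509
outer loop
vertex 3.076 0.868 -0.337
vertex 2.58 -0.159 -0.67
vertex 3.426 0.338 -1.34
endloop
endfacet
facet normal 0.955 0.119 0.270
outer loop
vertex 3.076 0.868 -0.337
vertex 3.426 0.338 -1.34
vertex 3.272 1.515 -1.314
endloop
endfacet
facet normal 0.549 0.642 0.535
outer loop
vertex 3.076 0.868 -0.337
vertex 3.272 1.515 -1.314
vertex 2.33 1.747 -0.627
endloop
endfacet
facet normal 0.041 0.344 0.938
outer loop
vertex 3.076 0.868 -0.337
vertex 2.33 1.747 -0.627
vertex 1.903 0.712 -0.229
endloop
endfacet
facet normal 0.474 -0.879 -0.053
outer loop
vertex 3.426 0.338 -1.34
vertex 2.58 -0.159 -0.67
vertex 2.47 -0.147 -1.853
endloop
endfacet
facet normal -0.441 -0.654 0.614
outer loop
vertex 2.58 -0.159 -0.67
vertex 1.903 0.712 -0.229
vertex 1.528 0.085 -1.166
endloop
endfacet
facet normal -0.592 0.490 0.640
outer loop
vertex 1.903 0.712 -0.229
vertex 2.33 1.747 -0.627
vertex 1.374 1.262 -1.14
endloop
endfacet
facet normal 0.231 0.973 -0.012
outer loop
vertex 2.33 1.747 -0.627
vertex 3.272 1.515 -1.314
vertex 2.22 1.759 -1.81
endloop
endfacet
facet normal 0.889 0.126 -0.440
outer loop
vertex 3.272 1.515 -1.314
vertex 3.426 0.338 -1.34
vertex 2.897 0.888 -2.251
endloop
endfacet
facet normal -0.549 -0.642 -0.535
outer loop
vertex 1.724 0.732 -2.143
vertex 2.47 -0.147 -1.853
vertex 1.528 0.085 -1.166
endloop
endfacet
facet normal -0.955 -0.119 -0.270
outer loop
vertex 1.724 0.732 -2.143
vertex 1.528 0.085 -1.166
vertex 1.374 1.262 -1.14
endloop
endfacet
facet normal -0.699 0.503 -0.509
outer loop
vertex 1.724 0.732 -2.143
vertex 1.374 1.262 -1.14
vertex 2.22 1.759 -1.81
endloop
endfacet
facet normal -0.133 0.363 -0.922
outer loop
vertex 1.724 0.732 -2.143
vertex 2.22 1.759 -1.81
vertex 2.897 0.888 -2.251
endloop
endfacet
facet normal -0.041 -0.344 -0.938
outer loop
vertex 1.724 0.732 -2.143
vertex 2.897 0.888 -2.251
vertex 2.47 -0.147 -1.853
endloop
endfacet
facet normal -0.231 -0.973 0.012
outer loop
vertex 1.528 0.085 -1.166
vertex 2.47 -0.147 -1.853
vertex 2.58 -0.159 -0.67
endloop
endfacet
facet normal -0.889 -0.126 0.440
outer loop
vertex 1.374 1.262 -1.14
vertex 1.528 0.085 -1.166
vertex 1.903 0.712 -0.229
endloop
endfacet
facet normal -0.474 0.879 0.053
outer loop
vertex 2.22 1.759 -1.81
vertex 1.374 1.262 -1.14
vertex 2.33 1.747 -0.627
endloop
endfacet
facet normal 0.441 0.654 -0.614
outer loop
vertex 2.897 0.888 -2.251
vertex 2.22 1.759 -1.81
vertex 3.272 1.515 -1.314
endloop
endfacet
facet normal 0.592 -0.490 -0.640
outer loop
vertex 2.47 -0.147 -1.853
vertex 2.897 0.888 -2.251
vertex 3.426 0.338 -1.34
endloop
endfacet
facet normal -0.540 0.003 0.842
outer loop
vertex 3.558 -0.308 3.859
vertex 3.061 1.069 3.535
vertex 2.513 -0.843 3.191
endloop
endfacet
facet normal 0.332 -0.918 0.216
outer loop
vertex 3.619 -0.849 1.465
vertex 3.558 -0.308 3.859
vertex 2.513 -0.843 3.191
endloop
endfacet
facet normal -0.540 0.003 0.842
outer loop
vertex 2.513 -0.843 3.191
vertex 3.061 1.069 3.535
vertex 2.016 0.535 2.867
endloop
endfacet
facet normal -0.774 -0.395 -0.495
outer loop
vertex 2.016 0.535 2.867
vertex 3.619 -0.849 1.465
vertex 2.513 -0.843 3.191
endloop
endfacet
facet normal 0.774 0.396 0.495
outer loop
vertex 3.558 -0.308 3.859
vertex 4.167 1.063 1.809
vertex 3.061 1.069 3.535
endloop
endfacet
facet normal 0.331 -0.918 0.216
outer loop
vertex 4.664 -0.315 2.133
vertex 3.558 -0.308 3.859
vertex 3.619 -0.849 1.465
endloop
endfacet
facet normal 0.774 0.395 0.494
outer loop
vertex 4.664 -0.315 2.133
vertex 4.167 1.063 1.809
vertex 3.558 -0.308 3.859
endloop
endfacet
facet normal -0.332 0.918 -0.216
outer loop
vertex 3.061 1.069 3.535
vertex 4.167 1.063 1.809
vertex 2.016 0.535 2.867
endloop
endfacet
facet normal -0.774 -0.396 -0.494
outer loop
vertex 3.122 0.528 1.141
vertex 3.619 -0.849 1.465
vertex 2.016 0.535 2.867
endloop
endfacet
facet normal -0.332 0.918 -0.216
outer loop
vertex 2.016 0.535 2.867
vertex 4.167 1.063 1.809
vertex 3.122 0.528 1.141
endloop
endfacet
facet normal 0.540 -0.003 -0.842
outer loop
vertex 3.122 0.528 1.141
vertex 4.664 -0.315 2.133
vertex 3.619 -0.849 1.465
endloop
endfacet
facet normal 0.540 -0.003 -0.842
outer loop
vertex 4.167 1.063 1.809
vertex 4.664 -0.315 2.133
vertex 3.122 0.528 1.141
endloop
endfacet

endsolid


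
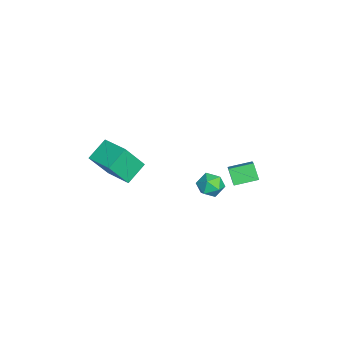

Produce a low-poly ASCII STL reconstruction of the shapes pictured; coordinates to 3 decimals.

solid 
facet normal -0.932 -0.203 0.300
outer loop
vertex 2.46 2.36 0.492
vertex 2.554 1.48 0.188
vertex 2.789 1.699 1.067
endloop
endfacet
facet normal -0.636 0.301 0.710
outer loop
vertex 2.46 2.36 0.492
vertex 2.789 1.699 1.067
vertex 3.181 2.549 1.058
endloop
endfacet
facet normal -0.449 0.846 0.289
outer loop
vertex 2.46 2.36 0.492
vertex 3.181 2.549 1.058
vertex 3.188 2.855 0.174
endloop
endfacet
facet normal -0.628 0.679 -0.380
outer loop
vertex 2.46 2.36 0.492
vertex 3.188 2.855 0.174
vertex 2.8 2.195 -0.364
endloop
endfacet
facet normal -0.927 0.030 -0.374
outer loop
vertex 2.46 2.36 0.492
vertex 2.8 2.195 -0.364
vertex 2.554 1.48 0.188
endloop
endfacet
facet normal -0.042 0.030 0.999
outer loop
vertex 3.181 2.549 1.058
vertex 2.789 1.699 1.067
vertex 3.72 1.785 1.104
endloop
endfacet
facet normal -0.521 -0.785 0.335
outer loop
vertex 2.789 1.699 1.067
vertex 2.554 1.48 0.188
vertex 3.332 1.125 0.566
endloop
endfacet
facet normal -0.513 -0.407 -0.756
outer loop
vertex 2.554 1.48 0.188
vertex 2.8 2.195 -0.364
vertex 3.339 1.431 -0.318
endloop
endfacet
facet normal -0.029 0.642 -0.766
outer loop
vertex 2.8 2.195 -0.364
vertex 3.188 2.855 0.174
vertex 3.731 2.281 -0.327
endloop
endfacet
facet normal 0.262 0.911 0.318
outer loop
vertex 3.188 2.855 0.174
vertex 3.181 2.549 1.058
vertex 3.966 2.5 0.552
endloop
endfacet
facet normal 0.628 -0.679 0.380
outer loop
vertex 4.06 1.62 0.248
vertex 3.72 1.785 1.104
vertex 3.332 1.125 0.566
endloop
endfacet
facet normal 0.449 -0.846 -0.289
outer loop
vertex 4.06 1.62 0.248
vertex 3.332 1.125 0.566
vertex 3.339 1.431 -0.318
endloop
endfacet
facet normal 0.636 -0.301 -0.710
outer loop
vertex 4.06 1.62 0.248
vertex 3.339 1.431 -0.318
vertex 3.731 2.281 -0.327
endloop
endfacet
facet normal 0.932 0.203 -0.300
outer loop
vertex 4.06 1.62 0.248
vertex 3.731 2.281 -0.327
vertex 3.966 2.5 0.552
endloop
endfacet
facet normal 0.927 -0.030 0.374
outer loop
vertex 4.06 1.62 0.248
vertex 3.966 2.5 0.552
vertex 3.72 1.785 1.104
endloop
endfacet
facet normal 0.029 -0.642 0.766
outer loop
vertex 3.332 1.125 0.566
vertex 3.72 1.785 1.104
vertex 2.789 1.699 1.067
endloop
endfacet
facet normal -0.262 -0.911 -0.318
outer loop
vertex 3.339 1.431 -0.318
vertex 3.332 1.125 0.566
vertex 2.554 1.48 0.188
endloop
endfacet
facet normal 0.042 -0.030 -0.999
outer loop
vertex 3.731 2.281 -0.327
vertex 3.339 1.431 -0.318
vertex 2.8 2.195 -0.364
endloop
endfacet
facet normal 0.521 0.785 -0.335
outer loop
vertex 3.966 2.5 0.552
vertex 3.731 2.281 -0.327
vertex 3.188 2.855 0.174
endloop
endfacet
facet normal 0.513 0.407 0.756
outer loop
vertex 3.72 1.785 1.104
vertex 3.966 2.5 0.552
vertex 3.181 2.549 1.058
endloop
endfacet
facet normal -0.563 -0.280 0.778
outer loop
vertex -0.377 3.027 -1.384
vertex -0.688 4.542 -1.063
vertex -1.549 2.97 -2.253
endloop
endfacet
facet normal 0.197 -0.959 -0.203
outer loop
vertex -0.852 3.318 -3.217
vertex -0.377 3.027 -1.384
vertex -1.549 2.97 -2.253
endloop
endfacet
facet normal -0.563 -0.280 0.778
outer loop
vertex -1.549 2.97 -2.253
vertex -0.688 4.542 -1.063
vertex -1.861 4.486 -1.932
endloop
endfacet
facet normal -0.803 -0.039 -0.595
outer loop
vertex -1.861 4.486 -1.932
vertex -0.852 3.318 -3.217
vertex -1.549 2.97 -2.253
endloop
endfacet
facet normal 0.803 0.039 0.595
outer loop
vertex -0.377 3.027 -1.384
vertex 0.009 4.89 -2.027
vertex -0.688 4.542 -1.063
endloop
endfacet
facet normal 0.196 -0.959 -0.203
outer loop
vertex 0.321 3.374 -2.348
vertex -0.377 3.027 -1.384
vertex -0.852 3.318 -3.217
endloop
endfacet
facet normal 0.803 0.039 0.595
outer loop
vertex 0.321 3.374 -2.348
vertex 0.009 4.89 -2.027
vertex -0.377 3.027 -1.384
endloop
endfacet
facet normal -0.197 0.959 0.204
outer loop
vertex -0.688 4.542 -1.063
vertex 0.009 4.89 -2.027
vertex -1.861 4.486 -1.932
endloop
endfacet
facet normal -0.803 -0.039 -0.595
outer loop
vertex -1.163 4.833 -2.896
vertex -0.852 3.318 -3.217
vertex -1.861 4.486 -1.932
endloop
endfacet
facet normal -0.197 0.959 0.203
outer loop
vertex -1.861 4.486 -1.932
vertex 0.009 4.89 -2.027
vertex -1.163 4.833 -2.896
endloop
endfacet
facet normal 0.563 0.280 -0.778
outer loop
vertex -1.163 4.833 -2.896
vertex 0.321 3.374 -2.348
vertex -0.852 3.318 -3.217
endloop
endfacet
facet normal 0.563 0.280 -0.778
outer loop
vertex 0.009 4.89 -2.027
vertex 0.321 3.374 -2.348
vertex -1.163 4.833 -2.896
endloop
endfacet
facet normal -0.720 -0.670 -0.180
outer loop
vertex 2.827 -4.169 4.019
vertex 2.293 -3.103 2.183
vertex 3.867 -5.065 3.197
endloop
endfacet
facet normal 0.244 -0.487 0.839
outer loop
vertex 5.227 -3.797 3.537
vertex 2.827 -4.169 4.019
vertex 3.867 -5.065 3.197
endloop
endfacet
facet normal -0.720 -0.671 -0.180
outer loop
vertex 3.867 -5.065 3.197
vertex 2.293 -3.103 2.183
vertex 3.333 -3.998 1.36
endloop
endfacet
facet normal 0.650 -0.560 -0.514
outer loop
vertex 3.333 -3.998 1.36
vertex 5.227 -3.797 3.537
vertex 3.867 -5.065 3.197
endloop
endfacet
facet normal -0.650 0.560 0.514
outer loop
vertex 2.827 -4.169 4.019
vertex 3.653 -1.835 2.523
vertex 2.293 -3.103 2.183
endloop
endfacet
facet normal 0.244 -0.487 0.838
outer loop
vertex 4.187 -2.902 4.36
vertex 2.827 -4.169 4.019
vertex 5.227 -3.797 3.537
endloop
endfacet
facet normal -0.650 0.560 0.514
outer loop
vertex 4.187 -2.902 4.36
vertex 3.653 -1.835 2.523
vertex 2.827 -4.169 4.019
endloop
endfacet
facet normal -0.244 0.487 -0.838
outer loop
vertex 2.293 -3.103 2.183
vertex 3.653 -1.835 2.523
vertex 3.333 -3.998 1.36
endloop
endfacet
facet normal 0.650 -0.560 -0.514
outer loop
vertex 4.693 -2.731 1.701
vertex 5.227 -3.797 3.537
vertex 3.333 -3.998 1.36
endloop
endfacet
facet normal -0.243 0.487 -0.839
outer loop
vertex 3.333 -3.998 1.36
vertex 3.653 -1.835 2.523
vertex 4.693 -2.731 1.701
endloop
endfacet
facet normal 0.720 0.671 0.180
outer loop
vertex 4.693 -2.731 1.701
vertex 4.187 -2.902 4.36
vertex 5.227 -3.797 3.537
endloop
endfacet
facet normal 0.720 0.670 0.180
outer loop
vertex 3.653 -1.835 2.523
vertex 4.187 -2.902 4.36
vertex 4.693 -2.731 1.701
endloop
endfacet

endsolid


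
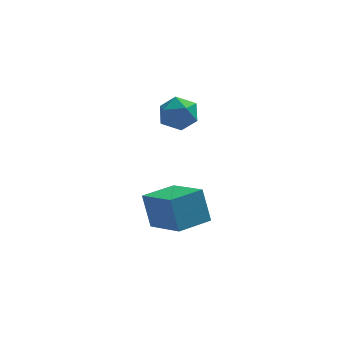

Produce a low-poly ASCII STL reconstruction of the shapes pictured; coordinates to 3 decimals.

solid 
facet normal -0.357 0.750 0.557
outer loop
vertex 3.671 -0.168 2.551
vertex 2.87 -0.566 2.573
vertex 3.476 -0.746 3.204
endloop
endfacet
facet normal 0.339 0.652 0.678
outer loop
vertex 3.671 -0.168 2.551
vertex 3.476 -0.746 3.204
vertex 4.282 -0.763 2.817
endloop
endfacet
facet normal 0.684 0.727 0.056
outer loop
vertex 3.671 -0.168 2.551
vertex 4.282 -0.763 2.817
vertex 4.173 -0.594 1.946
endloop
endfacet
facet normal 0.199 0.871 -0.448
outer loop
vertex 3.671 -0.168 2.551
vertex 4.173 -0.594 1.946
vertex 3.301 -0.472 1.796
endloop
endfacet
facet normal -0.444 0.885 -0.139
outer loop
vertex 3.671 -0.168 2.551
vertex 3.301 -0.472 1.796
vertex 2.87 -0.566 2.573
endloop
endfacet
facet normal 0.432 -0.019 0.901
outer loop
vertex 4.282 -0.763 2.817
vertex 3.476 -0.746 3.204
vertex 3.859 -1.528 3.004
endloop
endfacet
facet normal -0.694 0.140 0.706
outer loop
vertex 3.476 -0.746 3.204
vertex 2.87 -0.566 2.573
vertex 2.987 -1.406 2.854
endloop
endfacet
facet normal -0.834 0.359 -0.419
outer loop
vertex 2.87 -0.566 2.573
vertex 3.301 -0.472 1.796
vertex 2.878 -1.237 1.983
endloop
endfacet
facet normal 0.205 0.336 -0.919
outer loop
vertex 3.301 -0.472 1.796
vertex 4.173 -0.594 1.946
vertex 3.684 -1.254 1.596
endloop
endfacet
facet normal 0.989 0.103 -0.104
outer loop
vertex 4.173 -0.594 1.946
vertex 4.282 -0.763 2.817
vertex 4.29 -1.434 2.227
endloop
endfacet
facet normal -0.199 -0.871 0.448
outer loop
vertex 3.489 -1.832 2.249
vertex 3.859 -1.528 3.004
vertex 2.987 -1.406 2.854
endloop
endfacet
facet normal -0.684 -0.727 -0.056
outer loop
vertex 3.489 -1.832 2.249
vertex 2.987 -1.406 2.854
vertex 2.878 -1.237 1.983
endloop
endfacet
facet normal -0.339 -0.652 -0.678
outer loop
vertex 3.489 -1.832 2.249
vertex 2.878 -1.237 1.983
vertex 3.684 -1.254 1.596
endloop
endfacet
facet normal 0.357 -0.750 -0.557
outer loop
vertex 3.489 -1.832 2.249
vertex 3.684 -1.254 1.596
vertex 4.29 -1.434 2.227
endloop
endfacet
facet normal 0.444 -0.885 0.139
outer loop
vertex 3.489 -1.832 2.249
vertex 4.29 -1.434 2.227
vertex 3.859 -1.528 3.004
endloop
endfacet
facet normal -0.205 -0.336 0.919
outer loop
vertex 2.987 -1.406 2.854
vertex 3.859 -1.528 3.004
vertex 3.476 -0.746 3.204
endloop
endfacet
facet normal -0.989 -0.103 0.104
outer loop
vertex 2.878 -1.237 1.983
vertex 2.987 -1.406 2.854
vertex 2.87 -0.566 2.573
endloop
endfacet
facet normal -0.432 0.019 -0.901
outer loop
vertex 3.684 -1.254 1.596
vertex 2.878 -1.237 1.983
vertex 3.301 -0.472 1.796
endloop
endfacet
facet normal 0.694 -0.140 -0.706
outer loop
vertex 4.29 -1.434 2.227
vertex 3.684 -1.254 1.596
vertex 4.173 -0.594 1.946
endloop
endfacet
facet normal 0.834 -0.359 0.419
outer loop
vertex 3.859 -1.528 3.004
vertex 4.29 -1.434 2.227
vertex 4.282 -0.763 2.817
endloop
endfacet
facet normal -0.817 -0.576 0.015
outer loop
vertex 3.185 -3.269 -1.1
vertex 2.121 -1.779 -1.829
vertex 3.504 -3.759 -2.568
endloop
endfacet
facet normal 0.539 -0.756 0.370
outer loop
vertex 4.779 -2.861 -2.591
vertex 3.185 -3.269 -1.1
vertex 3.504 -3.759 -2.568
endloop
endfacet
facet normal -0.817 -0.576 0.015
outer loop
vertex 3.504 -3.759 -2.568
vertex 2.121 -1.779 -1.829
vertex 2.44 -2.27 -3.297
endloop
endfacet
facet normal 0.202 -0.310 -0.929
outer loop
vertex 2.44 -2.27 -3.297
vertex 4.779 -2.861 -2.591
vertex 3.504 -3.759 -2.568
endloop
endfacet
facet normal -0.202 0.310 0.929
outer loop
vertex 3.185 -3.269 -1.1
vertex 3.396 -0.881 -1.852
vertex 2.121 -1.779 -1.829
endloop
endfacet
facet normal 0.540 -0.756 0.370
outer loop
vertex 4.46 -2.37 -1.123
vertex 3.185 -3.269 -1.1
vertex 4.779 -2.861 -2.591
endloop
endfacet
facet normal -0.202 0.310 0.929
outer loop
vertex 4.46 -2.37 -1.123
vertex 3.396 -0.881 -1.852
vertex 3.185 -3.269 -1.1
endloop
endfacet
facet normal -0.539 0.756 -0.370
outer loop
vertex 2.121 -1.779 -1.829
vertex 3.396 -0.881 -1.852
vertex 2.44 -2.27 -3.297
endloop
endfacet
facet normal 0.202 -0.310 -0.929
outer loop
vertex 3.715 -1.371 -3.32
vertex 4.779 -2.861 -2.591
vertex 2.44 -2.27 -3.297
endloop
endfacet
facet normal -0.540 0.756 -0.370
outer loop
vertex 2.44 -2.27 -3.297
vertex 3.396 -0.881 -1.852
vertex 3.715 -1.371 -3.32
endloop
endfacet
facet normal 0.817 0.576 -0.015
outer loop
vertex 3.715 -1.371 -3.32
vertex 4.46 -2.37 -1.123
vertex 4.779 -2.861 -2.591
endloop
endfacet
facet normal 0.817 0.576 -0.015
outer loop
vertex 3.396 -0.881 -1.852
vertex 4.46 -2.37 -1.123
vertex 3.715 -1.371 -3.32
endloop
endfacet

endsolid


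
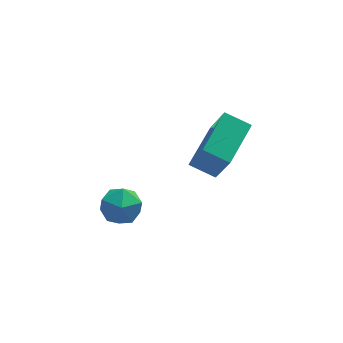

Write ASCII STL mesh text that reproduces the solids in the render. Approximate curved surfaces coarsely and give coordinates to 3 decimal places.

solid 
facet normal 0.219 0.970 -0.106
outer loop
vertex -1.313 1.224 1.981
vertex -1.58 1.354 2.62
vertex -0.898 1.192 2.549
endloop
endfacet
facet normal 0.682 0.563 -0.466
outer loop
vertex -1.313 1.224 1.981
vertex -0.898 1.192 2.549
vertex -0.841 0.705 2.044
endloop
endfacet
facet normal 0.313 0.171 -0.934
outer loop
vertex -1.313 1.224 1.981
vertex -0.841 0.705 2.044
vertex -1.488 0.565 1.802
endloop
endfacet
facet normal -0.380 0.335 -0.862
outer loop
vertex -1.313 1.224 1.981
vertex -1.488 0.565 1.802
vertex -1.945 0.966 2.159
endloop
endfacet
facet normal -0.437 0.828 -0.351
outer loop
vertex -1.313 1.224 1.981
vertex -1.945 0.966 2.159
vertex -1.58 1.354 2.62
endloop
endfacet
facet normal 0.993 0.120 -0.004
outer loop
vertex -0.841 0.705 2.044
vertex -0.898 1.192 2.549
vertex -0.815 0.514 2.721
endloop
endfacet
facet normal 0.245 0.777 0.580
outer loop
vertex -0.898 1.192 2.549
vertex -1.58 1.354 2.62
vertex -1.272 0.915 3.078
endloop
endfacet
facet normal -0.816 0.547 0.186
outer loop
vertex -1.58 1.354 2.62
vertex -1.945 0.966 2.159
vertex -1.919 0.775 2.836
endloop
endfacet
facet normal -0.723 -0.252 -0.643
outer loop
vertex -1.945 0.966 2.159
vertex -1.488 0.565 1.802
vertex -1.862 0.288 2.331
endloop
endfacet
facet normal 0.396 -0.515 -0.760
outer loop
vertex -1.488 0.565 1.802
vertex -0.841 0.705 2.044
vertex -1.18 0.126 2.26
endloop
endfacet
facet normal 0.380 -0.335 0.862
outer loop
vertex -1.447 0.256 2.899
vertex -0.815 0.514 2.721
vertex -1.272 0.915 3.078
endloop
endfacet
facet normal -0.313 -0.171 0.934
outer loop
vertex -1.447 0.256 2.899
vertex -1.272 0.915 3.078
vertex -1.919 0.775 2.836
endloop
endfacet
facet normal -0.682 -0.563 0.466
outer loop
vertex -1.447 0.256 2.899
vertex -1.919 0.775 2.836
vertex -1.862 0.288 2.331
endloop
endfacet
facet normal -0.219 -0.970 0.106
outer loop
vertex -1.447 0.256 2.899
vertex -1.862 0.288 2.331
vertex -1.18 0.126 2.26
endloop
endfacet
facet normal 0.437 -0.828 0.351
outer loop
vertex -1.447 0.256 2.899
vertex -1.18 0.126 2.26
vertex -0.815 0.514 2.721
endloop
endfacet
facet normal 0.723 0.252 0.643
outer loop
vertex -1.272 0.915 3.078
vertex -0.815 0.514 2.721
vertex -0.898 1.192 2.549
endloop
endfacet
facet normal -0.396 0.515 0.760
outer loop
vertex -1.919 0.775 2.836
vertex -1.272 0.915 3.078
vertex -1.58 1.354 2.62
endloop
endfacet
facet normal -0.993 -0.120 0.004
outer loop
vertex -1.862 0.288 2.331
vertex -1.919 0.775 2.836
vertex -1.945 0.966 2.159
endloop
endfacet
facet normal -0.245 -0.777 -0.580
outer loop
vertex -1.18 0.126 2.26
vertex -1.862 0.288 2.331
vertex -1.488 0.565 1.802
endloop
endfacet
facet normal 0.816 -0.547 -0.186
outer loop
vertex -0.815 0.514 2.721
vertex -1.18 0.126 2.26
vertex -0.841 0.705 2.044
endloop
endfacet
facet normal -0.792 0.478 0.379
outer loop
vertex 1.265 2.03 3.228
vertex 2.189 3.225 3.653
vertex 1.01 2.73 1.812
endloop
endfacet
facet normal -0.589 -0.762 -0.270
outer loop
vertex 1.731 2.295 1.467
vertex 1.265 2.03 3.228
vertex 1.01 2.73 1.812
endloop
endfacet
facet normal -0.792 0.478 0.379
outer loop
vertex 1.01 2.73 1.812
vertex 2.189 3.225 3.653
vertex 1.935 3.926 2.237
endloop
endfacet
facet normal -0.159 0.438 -0.885
outer loop
vertex 1.935 3.926 2.237
vertex 1.731 2.295 1.467
vertex 1.01 2.73 1.812
endloop
endfacet
facet normal 0.159 -0.438 0.885
outer loop
vertex 1.265 2.03 3.228
vertex 2.91 2.79 3.308
vertex 2.189 3.225 3.653
endloop
endfacet
facet normal -0.590 -0.761 -0.271
outer loop
vertex 1.985 1.594 2.883
vertex 1.265 2.03 3.228
vertex 1.731 2.295 1.467
endloop
endfacet
facet normal 0.159 -0.438 0.885
outer loop
vertex 1.985 1.594 2.883
vertex 2.91 2.79 3.308
vertex 1.265 2.03 3.228
endloop
endfacet
facet normal 0.589 0.761 0.271
outer loop
vertex 2.189 3.225 3.653
vertex 2.91 2.79 3.308
vertex 1.935 3.926 2.237
endloop
endfacet
facet normal -0.159 0.438 -0.885
outer loop
vertex 2.655 3.49 1.892
vertex 1.731 2.295 1.467
vertex 1.935 3.926 2.237
endloop
endfacet
facet normal 0.590 0.761 0.270
outer loop
vertex 1.935 3.926 2.237
vertex 2.91 2.79 3.308
vertex 2.655 3.49 1.892
endloop
endfacet
facet normal 0.792 -0.478 -0.379
outer loop
vertex 2.655 3.49 1.892
vertex 1.985 1.594 2.883
vertex 1.731 2.295 1.467
endloop
endfacet
facet normal 0.792 -0.478 -0.379
outer loop
vertex 2.91 2.79 3.308
vertex 1.985 1.594 2.883
vertex 2.655 3.49 1.892
endloop
endfacet

endsolid


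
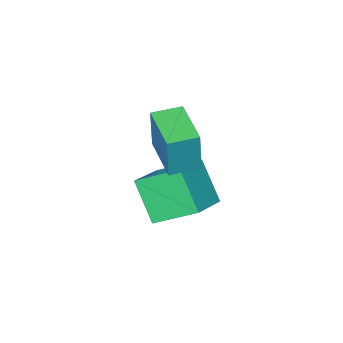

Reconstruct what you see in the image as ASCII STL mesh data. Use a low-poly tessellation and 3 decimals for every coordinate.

solid 
facet normal -0.473 0.722 0.505
outer loop
vertex 0.882 -2.567 -1.148
vertex 2.352 -2.03 -0.537
vertex 1.066 -1.456 -2.565
endloop
endfacet
facet normal -0.875 -0.320 -0.364
outer loop
vertex 1.928 -2.77 -3.483
vertex 0.882 -2.567 -1.148
vertex 1.066 -1.456 -2.565
endloop
endfacet
facet normal -0.474 0.722 0.505
outer loop
vertex 1.066 -1.456 -2.565
vertex 2.352 -2.03 -0.537
vertex 2.535 -0.919 -1.954
endloop
endfacet
facet normal 0.101 0.614 -0.783
outer loop
vertex 2.535 -0.919 -1.954
vertex 1.928 -2.77 -3.483
vertex 1.066 -1.456 -2.565
endloop
endfacet
facet normal -0.101 -0.614 0.783
outer loop
vertex 0.882 -2.567 -1.148
vertex 3.214 -3.344 -1.455
vertex 2.352 -2.03 -0.537
endloop
endfacet
facet normal -0.875 -0.320 -0.364
outer loop
vertex 1.745 -3.881 -2.066
vertex 0.882 -2.567 -1.148
vertex 1.928 -2.77 -3.483
endloop
endfacet
facet normal -0.101 -0.614 0.783
outer loop
vertex 1.745 -3.881 -2.066
vertex 3.214 -3.344 -1.455
vertex 0.882 -2.567 -1.148
endloop
endfacet
facet normal 0.875 0.320 0.364
outer loop
vertex 2.352 -2.03 -0.537
vertex 3.214 -3.344 -1.455
vertex 2.535 -0.919 -1.954
endloop
endfacet
facet normal 0.101 0.614 -0.783
outer loop
vertex 3.398 -2.233 -2.872
vertex 1.928 -2.77 -3.483
vertex 2.535 -0.919 -1.954
endloop
endfacet
facet normal 0.875 0.320 0.364
outer loop
vertex 2.535 -0.919 -1.954
vertex 3.214 -3.344 -1.455
vertex 3.398 -2.233 -2.872
endloop
endfacet
facet normal 0.473 -0.722 -0.505
outer loop
vertex 3.398 -2.233 -2.872
vertex 1.745 -3.881 -2.066
vertex 1.928 -2.77 -3.483
endloop
endfacet
facet normal 0.474 -0.722 -0.504
outer loop
vertex 3.214 -3.344 -1.455
vertex 1.745 -3.881 -2.066
vertex 3.398 -2.233 -2.872
endloop
endfacet
facet normal -0.906 0.418 0.066
outer loop
vertex 1.762 -2.548 2.055
vertex 2.499 -0.918 1.854
vertex 1.576 -2.678 0.319
endloop
endfacet
facet normal -0.410 -0.905 0.112
outer loop
vertex 2.581 -3.142 0.246
vertex 1.762 -2.548 2.055
vertex 1.576 -2.678 0.319
endloop
endfacet
facet normal -0.906 0.417 0.066
outer loop
vertex 1.576 -2.678 0.319
vertex 2.499 -0.918 1.854
vertex 2.312 -1.048 0.119
endloop
endfacet
facet normal -0.106 -0.074 -0.992
outer loop
vertex 2.312 -1.048 0.119
vertex 2.581 -3.142 0.246
vertex 1.576 -2.678 0.319
endloop
endfacet
facet normal 0.106 0.074 0.992
outer loop
vertex 1.762 -2.548 2.055
vertex 3.504 -1.382 1.781
vertex 2.499 -0.918 1.854
endloop
endfacet
facet normal -0.409 -0.905 0.112
outer loop
vertex 2.768 -3.012 1.981
vertex 1.762 -2.548 2.055
vertex 2.581 -3.142 0.246
endloop
endfacet
facet normal 0.107 0.073 0.992
outer loop
vertex 2.768 -3.012 1.981
vertex 3.504 -1.382 1.781
vertex 1.762 -2.548 2.055
endloop
endfacet
facet normal 0.410 0.905 -0.112
outer loop
vertex 2.499 -0.918 1.854
vertex 3.504 -1.382 1.781
vertex 2.312 -1.048 0.119
endloop
endfacet
facet normal -0.107 -0.074 -0.992
outer loop
vertex 3.318 -1.512 0.045
vertex 2.581 -3.142 0.246
vertex 2.312 -1.048 0.119
endloop
endfacet
facet normal 0.409 0.905 -0.112
outer loop
vertex 2.312 -1.048 0.119
vertex 3.504 -1.382 1.781
vertex 3.318 -1.512 0.045
endloop
endfacet
facet normal 0.906 -0.418 -0.066
outer loop
vertex 3.318 -1.512 0.045
vertex 2.768 -3.012 1.981
vertex 2.581 -3.142 0.246
endloop
endfacet
facet normal 0.906 -0.417 -0.066
outer loop
vertex 3.504 -1.382 1.781
vertex 2.768 -3.012 1.981
vertex 3.318 -1.512 0.045
endloop
endfacet

endsolid


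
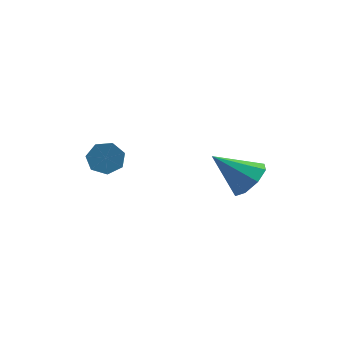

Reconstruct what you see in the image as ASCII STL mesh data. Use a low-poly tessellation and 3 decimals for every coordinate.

solid 
facet normal 0.744 0.151 -0.651
outer loop
vertex 4.972 2.591 -0.292
vertex 4.373 2.667 -0.959
vertex 4.761 3.24 -0.383
endloop
endfacet
facet normal 0.229 0.208 0.951
outer loop
vertex 4.972 2.591 -0.292
vertex 4.761 3.24 -0.383
vertex 3.027 2.393 0.219
endloop
endfacet
facet normal 0.743 0.152 -0.652
outer loop
vertex 4.761 3.24 -0.383
vertex 4.373 2.667 -0.959
vertex 4.322 3.553 -0.811
endloop
endfacet
facet normal -0.127 0.734 0.667
outer loop
vertex 4.761 3.24 -0.383
vertex 4.322 3.553 -0.811
vertex 3.027 2.393 0.219
endloop
endfacet
facet normal 0.744 0.152 -0.651
outer loop
vertex 4.322 3.553 -0.811
vertex 4.373 2.667 -0.959
vertex 3.913 3.348 -1.326
endloop
endfacet
facet normal -0.589 0.793 0.152
outer loop
vertex 4.322 3.553 -0.811
vertex 3.913 3.348 -1.326
vertex 3.027 2.393 0.219
endloop
endfacet
facet normal 0.744 0.152 -0.651
outer loop
vertex 3.913 3.348 -1.326
vertex 4.373 2.667 -0.959
vertex 3.774 2.744 -1.626
endloop
endfacet
facet normal -0.889 0.350 -0.293
outer loop
vertex 3.913 3.348 -1.326
vertex 3.774 2.744 -1.626
vertex 3.027 2.393 0.219
endloop
endfacet
facet normal 0.744 0.152 -0.651
outer loop
vertex 3.774 2.744 -1.626
vertex 4.373 2.667 -0.959
vertex 3.986 2.094 -1.535
endloop
endfacet
facet normal -0.850 -0.334 -0.408
outer loop
vertex 3.774 2.744 -1.626
vertex 3.986 2.094 -1.535
vertex 3.027 2.393 0.219
endloop
endfacet
facet normal 0.743 0.152 -0.651
outer loop
vertex 3.986 2.094 -1.535
vertex 4.373 2.667 -0.959
vertex 4.425 1.781 -1.107
endloop
endfacet
facet normal -0.494 -0.861 -0.123
outer loop
vertex 3.986 2.094 -1.535
vertex 4.425 1.781 -1.107
vertex 3.027 2.393 0.219
endloop
endfacet
facet normal 0.744 0.152 -0.650
outer loop
vertex 4.425 1.781 -1.107
vertex 4.373 2.667 -0.959
vertex 4.833 1.986 -0.592
endloop
endfacet
facet normal -0.032 -0.920 0.391
outer loop
vertex 4.425 1.781 -1.107
vertex 4.833 1.986 -0.592
vertex 3.027 2.393 0.219
endloop
endfacet
facet normal 0.744 0.152 -0.651
outer loop
vertex 4.833 1.986 -0.592
vertex 4.373 2.667 -0.959
vertex 4.972 2.591 -0.292
endloop
endfacet
facet normal 0.268 -0.477 0.837
outer loop
vertex 4.833 1.986 -0.592
vertex 4.972 2.591 -0.292
vertex 3.027 2.393 0.219
endloop
endfacet
facet normal -0.278 0.825 -0.492
outer loop
vertex 0.295 0.677 0.909
vertex -0.307 0.367 0.729
vertex -0.167 0.753 1.297
endloop
endfacet
facet normal 0.588 0.551 0.592
outer loop
vertex 0.295 0.677 0.909
vertex -0.167 0.753 1.297
vertex 0.589 -0.198 1.431
endloop
endfacet
facet normal 0.587 0.551 0.593
outer loop
vertex 0.589 -0.198 1.431
vertex -0.167 0.753 1.297
vertex 0.127 -0.122 1.818
endloop
endfacet
facet normal 0.277 -0.825 0.492
outer loop
vertex 0.589 -0.198 1.431
vertex 0.127 -0.122 1.818
vertex -0.013 -0.507 1.251
endloop
endfacet
facet normal -0.278 0.825 -0.492
outer loop
vertex -0.167 0.753 1.297
vertex -0.307 0.367 0.729
vertex -0.734 0.538 1.257
endloop
endfacet
facet normal -0.228 0.440 0.868
outer loop
vertex -0.167 0.753 1.297
vertex -0.734 0.538 1.257
vertex 0.127 -0.122 1.818
endloop
endfacet
facet normal -0.228 0.440 0.868
outer loop
vertex 0.127 -0.122 1.818
vertex -0.734 0.538 1.257
vertex -0.44 -0.337 1.778
endloop
endfacet
facet normal 0.278 -0.825 0.492
outer loop
vertex 0.127 -0.122 1.818
vertex -0.44 -0.337 1.778
vertex -0.013 -0.507 1.251
endloop
endfacet
facet normal -0.278 0.825 -0.492
outer loop
vertex -0.734 0.538 1.257
vertex -0.307 0.367 0.729
vertex -0.979 0.195 0.82
endloop
endfacet
facet normal -0.872 -0.001 0.490
outer loop
vertex -0.734 0.538 1.257
vertex -0.979 0.195 0.82
vertex -0.44 -0.337 1.778
endloop
endfacet
facet normal -0.872 -0.001 0.490
outer loop
vertex -0.44 -0.337 1.778
vertex -0.979 0.195 0.82
vertex -0.685 -0.68 1.341
endloop
endfacet
facet normal 0.278 -0.825 0.492
outer loop
vertex -0.44 -0.337 1.778
vertex -0.685 -0.68 1.341
vertex -0.013 -0.507 1.251
endloop
endfacet
facet normal -0.278 0.826 -0.491
outer loop
vertex -0.979 0.195 0.82
vertex -0.307 0.367 0.729
vertex -0.719 -0.018 0.315
endloop
endfacet
facet normal -0.860 -0.442 -0.256
outer loop
vertex -0.979 0.195 0.82
vertex -0.719 -0.018 0.315
vertex -0.685 -0.68 1.341
endloop
endfacet
facet normal -0.860 -0.442 -0.256
outer loop
vertex -0.685 -0.68 1.341
vertex -0.719 -0.018 0.315
vertex -0.425 -0.893 0.836
endloop
endfacet
facet normal 0.278 -0.825 0.491
outer loop
vertex -0.685 -0.68 1.341
vertex -0.425 -0.893 0.836
vertex -0.013 -0.507 1.251
endloop
endfacet
facet normal -0.277 0.825 -0.492
outer loop
vertex -0.719 -0.018 0.315
vertex -0.307 0.367 0.729
vertex -0.148 0.059 0.122
endloop
endfacet
facet normal -0.200 -0.550 -0.811
outer loop
vertex -0.719 -0.018 0.315
vertex -0.148 0.059 0.122
vertex -0.425 -0.893 0.836
endloop
endfacet
facet normal -0.200 -0.550 -0.811
outer loop
vertex -0.425 -0.893 0.836
vertex -0.148 0.059 0.122
vertex 0.146 -0.816 0.643
endloop
endfacet
facet normal 0.278 -0.825 0.492
outer loop
vertex -0.425 -0.893 0.836
vertex 0.146 -0.816 0.643
vertex -0.013 -0.507 1.251
endloop
endfacet
facet normal -0.278 0.825 -0.492
outer loop
vertex -0.148 0.059 0.122
vertex -0.307 0.367 0.729
vertex 0.303 0.368 0.386
endloop
endfacet
facet normal 0.609 -0.245 -0.754
outer loop
vertex -0.148 0.059 0.122
vertex 0.303 0.368 0.386
vertex 0.146 -0.816 0.643
endloop
endfacet
facet normal 0.609 -0.245 -0.754
outer loop
vertex 0.146 -0.816 0.643
vertex 0.303 0.368 0.386
vertex 0.597 -0.507 0.907
endloop
endfacet
facet normal 0.277 -0.825 0.492
outer loop
vertex 0.146 -0.816 0.643
vertex 0.597 -0.507 0.907
vertex -0.013 -0.507 1.251
endloop
endfacet
facet normal -0.278 0.825 -0.492
outer loop
vertex 0.303 0.368 0.386
vertex -0.307 0.367 0.729
vertex 0.295 0.677 0.909
endloop
endfacet
facet normal 0.961 0.245 -0.130
outer loop
vertex 0.303 0.368 0.386
vertex 0.295 0.677 0.909
vertex 0.597 -0.507 0.907
endloop
endfacet
facet normal 0.961 0.245 -0.130
outer loop
vertex 0.597 -0.507 0.907
vertex 0.295 0.677 0.909
vertex 0.589 -0.198 1.431
endloop
endfacet
facet normal 0.277 -0.826 0.491
outer loop
vertex 0.597 -0.507 0.907
vertex 0.589 -0.198 1.431
vertex -0.013 -0.507 1.251
endloop
endfacet

endsolid
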